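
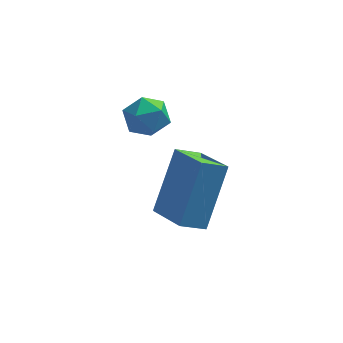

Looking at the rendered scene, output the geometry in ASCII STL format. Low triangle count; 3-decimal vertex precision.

solid 
facet normal -0.300 -0.513 -0.805
outer loop
vertex -1.79 -3.117 -0.305
vertex -2.521 -3.358 0.121
vertex -2.474 -1.929 -0.807
endloop
endfacet
facet normal 0.831 0.274 -0.484
outer loop
vertex -1.839 -0.842 0.899
vertex -1.79 -3.117 -0.305
vertex -2.474 -1.929 -0.807
endloop
endfacet
facet normal -0.300 -0.513 -0.805
outer loop
vertex -2.474 -1.929 -0.807
vertex -2.521 -3.358 0.121
vertex -3.205 -2.17 -0.381
endloop
endfacet
facet normal -0.469 0.814 -0.344
outer loop
vertex -3.205 -2.17 -0.381
vertex -1.839 -0.842 0.899
vertex -2.474 -1.929 -0.807
endloop
endfacet
facet normal 0.469 -0.814 0.344
outer loop
vertex -1.79 -3.117 -0.305
vertex -1.886 -2.271 1.827
vertex -2.521 -3.358 0.121
endloop
endfacet
facet normal 0.831 0.274 -0.484
outer loop
vertex -1.155 -2.03 1.401
vertex -1.79 -3.117 -0.305
vertex -1.839 -0.842 0.899
endloop
endfacet
facet normal 0.469 -0.814 0.344
outer loop
vertex -1.155 -2.03 1.401
vertex -1.886 -2.271 1.827
vertex -1.79 -3.117 -0.305
endloop
endfacet
facet normal -0.831 -0.274 0.484
outer loop
vertex -2.521 -3.358 0.121
vertex -1.886 -2.271 1.827
vertex -3.205 -2.17 -0.381
endloop
endfacet
facet normal -0.469 0.814 -0.344
outer loop
vertex -2.57 -1.083 1.325
vertex -1.839 -0.842 0.899
vertex -3.205 -2.17 -0.381
endloop
endfacet
facet normal -0.831 -0.274 0.484
outer loop
vertex -3.205 -2.17 -0.381
vertex -1.886 -2.271 1.827
vertex -2.57 -1.083 1.325
endloop
endfacet
facet normal 0.300 0.513 0.805
outer loop
vertex -2.57 -1.083 1.325
vertex -1.155 -2.03 1.401
vertex -1.839 -0.842 0.899
endloop
endfacet
facet normal 0.300 0.513 0.805
outer loop
vertex -1.886 -2.271 1.827
vertex -1.155 -2.03 1.401
vertex -2.57 -1.083 1.325
endloop
endfacet
facet normal -0.572 0.622 0.535
outer loop
vertex -3.508 -0.745 3.159
vertex -3.986 -1.268 3.256
vertex -3.452 -1.18 3.724
endloop
endfacet
facet normal 0.118 0.792 0.598
outer loop
vertex -3.508 -0.745 3.159
vertex -3.452 -1.18 3.724
vertex -2.867 -0.991 3.358
endloop
endfacet
facet normal 0.372 0.926 -0.054
outer loop
vertex -3.508 -0.745 3.159
vertex -2.867 -0.991 3.358
vertex -3.04 -0.962 2.665
endloop
endfacet
facet normal -0.160 0.839 -0.520
outer loop
vertex -3.508 -0.745 3.159
vertex -3.04 -0.962 2.665
vertex -3.731 -1.133 2.602
endloop
endfacet
facet normal -0.743 0.651 -0.156
outer loop
vertex -3.508 -0.745 3.159
vertex -3.731 -1.133 2.602
vertex -3.986 -1.268 3.256
endloop
endfacet
facet normal 0.464 0.223 0.857
outer loop
vertex -2.867 -0.991 3.358
vertex -3.452 -1.18 3.724
vertex -2.949 -1.667 3.578
endloop
endfacet
facet normal -0.653 -0.053 0.755
outer loop
vertex -3.452 -1.18 3.724
vertex -3.986 -1.268 3.256
vertex -3.64 -1.838 3.515
endloop
endfacet
facet normal -0.931 -0.006 -0.364
outer loop
vertex -3.986 -1.268 3.256
vertex -3.731 -1.133 2.602
vertex -3.813 -1.809 2.822
endloop
endfacet
facet normal 0.013 0.299 -0.954
outer loop
vertex -3.731 -1.133 2.602
vertex -3.04 -0.962 2.665
vertex -3.228 -1.62 2.456
endloop
endfacet
facet normal 0.875 0.440 -0.200
outer loop
vertex -3.04 -0.962 2.665
vertex -2.867 -0.991 3.358
vertex -2.694 -1.532 2.924
endloop
endfacet
facet normal 0.160 -0.839 0.520
outer loop
vertex -3.172 -2.055 3.021
vertex -2.949 -1.667 3.578
vertex -3.64 -1.838 3.515
endloop
endfacet
facet normal -0.372 -0.926 0.054
outer loop
vertex -3.172 -2.055 3.021
vertex -3.64 -1.838 3.515
vertex -3.813 -1.809 2.822
endloop
endfacet
facet normal -0.118 -0.792 -0.598
outer loop
vertex -3.172 -2.055 3.021
vertex -3.813 -1.809 2.822
vertex -3.228 -1.62 2.456
endloop
endfacet
facet normal 0.572 -0.622 -0.535
outer loop
vertex -3.172 -2.055 3.021
vertex -3.228 -1.62 2.456
vertex -2.694 -1.532 2.924
endloop
endfacet
facet normal 0.743 -0.651 0.156
outer loop
vertex -3.172 -2.055 3.021
vertex -2.694 -1.532 2.924
vertex -2.949 -1.667 3.578
endloop
endfacet
facet normal -0.013 -0.299 0.954
outer loop
vertex -3.64 -1.838 3.515
vertex -2.949 -1.667 3.578
vertex -3.452 -1.18 3.724
endloop
endfacet
facet normal -0.875 -0.440 0.200
outer loop
vertex -3.813 -1.809 2.822
vertex -3.64 -1.838 3.515
vertex -3.986 -1.268 3.256
endloop
endfacet
facet normal -0.464 -0.223 -0.857
outer loop
vertex -3.228 -1.62 2.456
vertex -3.813 -1.809 2.822
vertex -3.731 -1.133 2.602
endloop
endfacet
facet normal 0.653 0.053 -0.755
outer loop
vertex -2.694 -1.532 2.924
vertex -3.228 -1.62 2.456
vertex -3.04 -0.962 2.665
endloop
endfacet
facet normal 0.931 0.006 0.364
outer loop
vertex -2.949 -1.667 3.578
vertex -2.694 -1.532 2.924
vertex -2.867 -0.991 3.358
endloop
endfacet

endsolid


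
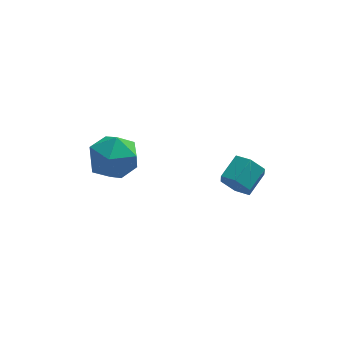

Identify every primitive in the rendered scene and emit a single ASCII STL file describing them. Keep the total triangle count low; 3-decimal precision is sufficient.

solid 
facet normal -0.591 -0.703 -0.396
outer loop
vertex 4.083 -1.2 -3.108
vertex 3.575 -1.027 -2.658
vertex 3.614 -0.709 -3.28
endloop
endfacet
facet normal 0.451 0.120 -0.885
outer loop
vertex 4.083 -1.2 -3.108
vertex 3.614 -0.709 -3.28
vertex 4.732 -0.426 -2.672
endloop
endfacet
facet normal 0.451 0.119 -0.885
outer loop
vertex 4.732 -0.426 -2.672
vertex 3.614 -0.709 -3.28
vertex 4.263 0.065 -2.845
endloop
endfacet
facet normal 0.591 0.703 0.395
outer loop
vertex 4.732 -0.426 -2.672
vertex 4.263 0.065 -2.845
vertex 4.225 -0.253 -2.222
endloop
endfacet
facet normal -0.590 -0.703 -0.396
outer loop
vertex 3.614 -0.709 -3.28
vertex 3.575 -1.027 -2.658
vertex 3.107 -0.537 -2.83
endloop
endfacet
facet normal -0.356 0.666 -0.655
outer loop
vertex 3.614 -0.709 -3.28
vertex 3.107 -0.537 -2.83
vertex 4.263 0.065 -2.845
endloop
endfacet
facet normal -0.356 0.666 -0.655
outer loop
vertex 4.263 0.065 -2.845
vertex 3.107 -0.537 -2.83
vertex 3.756 0.237 -2.395
endloop
endfacet
facet normal 0.590 0.704 0.395
outer loop
vertex 4.263 0.065 -2.845
vertex 3.756 0.237 -2.395
vertex 4.225 -0.253 -2.222
endloop
endfacet
facet normal -0.591 -0.703 -0.395
outer loop
vertex 3.107 -0.537 -2.83
vertex 3.575 -1.027 -2.658
vertex 3.068 -0.854 -2.208
endloop
endfacet
facet normal -0.805 0.547 0.228
outer loop
vertex 3.107 -0.537 -2.83
vertex 3.068 -0.854 -2.208
vertex 3.756 0.237 -2.395
endloop
endfacet
facet normal -0.805 0.547 0.228
outer loop
vertex 3.756 0.237 -2.395
vertex 3.068 -0.854 -2.208
vertex 3.717 -0.08 -1.772
endloop
endfacet
facet normal 0.590 0.704 0.395
outer loop
vertex 3.756 0.237 -2.395
vertex 3.717 -0.08 -1.772
vertex 4.225 -0.253 -2.222
endloop
endfacet
facet normal -0.591 -0.703 -0.395
outer loop
vertex 3.068 -0.854 -2.208
vertex 3.575 -1.027 -2.658
vertex 3.537 -1.345 -2.035
endloop
endfacet
facet normal -0.451 -0.120 0.884
outer loop
vertex 3.068 -0.854 -2.208
vertex 3.537 -1.345 -2.035
vertex 3.717 -0.08 -1.772
endloop
endfacet
facet normal -0.450 -0.120 0.885
outer loop
vertex 3.717 -0.08 -1.772
vertex 3.537 -1.345 -2.035
vertex 4.186 -0.571 -1.6
endloop
endfacet
facet normal 0.591 0.703 0.396
outer loop
vertex 3.717 -0.08 -1.772
vertex 4.186 -0.571 -1.6
vertex 4.225 -0.253 -2.222
endloop
endfacet
facet normal -0.590 -0.704 -0.395
outer loop
vertex 3.537 -1.345 -2.035
vertex 3.575 -1.027 -2.658
vertex 4.044 -1.517 -2.485
endloop
endfacet
facet normal 0.356 -0.666 0.655
outer loop
vertex 3.537 -1.345 -2.035
vertex 4.044 -1.517 -2.485
vertex 4.186 -0.571 -1.6
endloop
endfacet
facet normal 0.356 -0.666 0.655
outer loop
vertex 4.186 -0.571 -1.6
vertex 4.044 -1.517 -2.485
vertex 4.693 -0.743 -2.05
endloop
endfacet
facet normal 0.590 0.703 0.396
outer loop
vertex 4.186 -0.571 -1.6
vertex 4.693 -0.743 -2.05
vertex 4.225 -0.253 -2.222
endloop
endfacet
facet normal -0.590 -0.704 -0.395
outer loop
vertex 4.044 -1.517 -2.485
vertex 3.575 -1.027 -2.658
vertex 4.083 -1.2 -3.108
endloop
endfacet
facet normal 0.805 -0.547 -0.228
outer loop
vertex 4.044 -1.517 -2.485
vertex 4.083 -1.2 -3.108
vertex 4.693 -0.743 -2.05
endloop
endfacet
facet normal 0.806 -0.547 -0.228
outer loop
vertex 4.693 -0.743 -2.05
vertex 4.083 -1.2 -3.108
vertex 4.732 -0.426 -2.672
endloop
endfacet
facet normal 0.591 0.703 0.395
outer loop
vertex 4.693 -0.743 -2.05
vertex 4.732 -0.426 -2.672
vertex 4.225 -0.253 -2.222
endloop
endfacet
facet normal -0.752 0.624 0.209
outer loop
vertex -1.479 2.693 -4.027
vertex -1.524 2.284 -2.969
vertex -0.855 3.17 -3.207
endloop
endfacet
facet normal -0.319 0.904 -0.284
outer loop
vertex -1.479 2.693 -4.027
vertex -0.855 3.17 -3.207
vertex -0.407 3.005 -4.237
endloop
endfacet
facet normal -0.297 0.456 -0.839
outer loop
vertex -1.479 2.693 -4.027
vertex -0.407 3.005 -4.237
vertex -0.799 2.016 -4.636
endloop
endfacet
facet normal -0.717 -0.100 -0.689
outer loop
vertex -1.479 2.693 -4.027
vertex -0.799 2.016 -4.636
vertex -1.49 1.571 -3.852
endloop
endfacet
facet normal -0.999 0.003 -0.041
outer loop
vertex -1.479 2.693 -4.027
vertex -1.49 1.571 -3.852
vertex -1.524 2.284 -2.969
endloop
endfacet
facet normal 0.336 0.942 -0.005
outer loop
vertex -0.407 3.005 -4.237
vertex -0.855 3.17 -3.207
vertex 0.21 2.789 -3.308
endloop
endfacet
facet normal -0.366 0.489 0.792
outer loop
vertex -0.855 3.17 -3.207
vertex -1.524 2.284 -2.969
vertex -0.481 2.344 -2.524
endloop
endfacet
facet normal -0.764 -0.516 0.387
outer loop
vertex -1.524 2.284 -2.969
vertex -1.49 1.571 -3.852
vertex -0.873 1.355 -2.923
endloop
endfacet
facet normal -0.308 -0.685 -0.660
outer loop
vertex -1.49 1.571 -3.852
vertex -0.799 2.016 -4.636
vertex -0.425 1.19 -3.953
endloop
endfacet
facet normal 0.373 0.216 -0.902
outer loop
vertex -0.799 2.016 -4.636
vertex -0.407 3.005 -4.237
vertex 0.244 2.076 -4.191
endloop
endfacet
facet normal 0.717 0.100 0.689
outer loop
vertex 0.199 1.667 -3.133
vertex 0.21 2.789 -3.308
vertex -0.481 2.344 -2.524
endloop
endfacet
facet normal 0.297 -0.456 0.839
outer loop
vertex 0.199 1.667 -3.133
vertex -0.481 2.344 -2.524
vertex -0.873 1.355 -2.923
endloop
endfacet
facet normal 0.319 -0.904 0.284
outer loop
vertex 0.199 1.667 -3.133
vertex -0.873 1.355 -2.923
vertex -0.425 1.19 -3.953
endloop
endfacet
facet normal 0.752 -0.624 -0.209
outer loop
vertex 0.199 1.667 -3.133
vertex -0.425 1.19 -3.953
vertex 0.244 2.076 -4.191
endloop
endfacet
facet normal 0.999 -0.003 0.041
outer loop
vertex 0.199 1.667 -3.133
vertex 0.244 2.076 -4.191
vertex 0.21 2.789 -3.308
endloop
endfacet
facet normal 0.308 0.685 0.660
outer loop
vertex -0.481 2.344 -2.524
vertex 0.21 2.789 -3.308
vertex -0.855 3.17 -3.207
endloop
endfacet
facet normal -0.373 -0.216 0.902
outer loop
vertex -0.873 1.355 -2.923
vertex -0.481 2.344 -2.524
vertex -1.524 2.284 -2.969
endloop
endfacet
facet normal -0.336 -0.942 0.005
outer loop
vertex -0.425 1.19 -3.953
vertex -0.873 1.355 -2.923
vertex -1.49 1.571 -3.852
endloop
endfacet
facet normal 0.366 -0.489 -0.792
outer loop
vertex 0.244 2.076 -4.191
vertex -0.425 1.19 -3.953
vertex -0.799 2.016 -4.636
endloop
endfacet
facet normal 0.764 0.516 -0.387
outer loop
vertex 0.21 2.789 -3.308
vertex 0.244 2.076 -4.191
vertex -0.407 3.005 -4.237
endloop
endfacet

endsolid


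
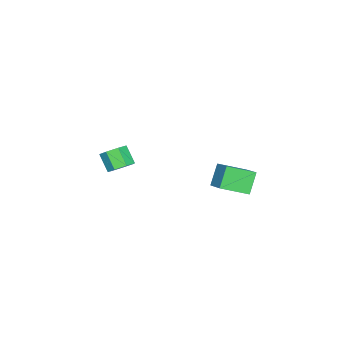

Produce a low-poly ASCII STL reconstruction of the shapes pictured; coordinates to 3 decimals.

solid 
facet normal -0.603 0.000 0.797
outer loop
vertex 0.061 1.973 0.991
vertex 1.042 2.933 1.733
vertex -0.783 3.328 0.352
endloop
endfacet
facet normal -0.629 -0.616 -0.475
outer loop
vertex 0.098 3.327 -0.813
vertex 0.061 1.973 0.991
vertex -0.783 3.328 0.352
endloop
endfacet
facet normal -0.603 0.001 0.798
outer loop
vertex -0.783 3.328 0.352
vertex 1.042 2.933 1.733
vertex 0.198 4.288 1.093
endloop
endfacet
facet normal -0.491 0.788 -0.372
outer loop
vertex 0.198 4.288 1.093
vertex 0.098 3.327 -0.813
vertex -0.783 3.328 0.352
endloop
endfacet
facet normal 0.490 -0.788 0.372
outer loop
vertex 0.061 1.973 0.991
vertex 1.923 2.932 0.568
vertex 1.042 2.933 1.733
endloop
endfacet
facet normal -0.628 -0.616 -0.475
outer loop
vertex 0.942 1.972 -0.173
vertex 0.061 1.973 0.991
vertex 0.098 3.327 -0.813
endloop
endfacet
facet normal 0.490 -0.788 0.372
outer loop
vertex 0.942 1.972 -0.173
vertex 1.923 2.932 0.568
vertex 0.061 1.973 0.991
endloop
endfacet
facet normal 0.629 0.616 0.475
outer loop
vertex 1.042 2.933 1.733
vertex 1.923 2.932 0.568
vertex 0.198 4.288 1.093
endloop
endfacet
facet normal -0.490 0.788 -0.372
outer loop
vertex 1.079 4.287 -0.071
vertex 0.098 3.327 -0.813
vertex 0.198 4.288 1.093
endloop
endfacet
facet normal 0.629 0.616 0.475
outer loop
vertex 0.198 4.288 1.093
vertex 1.923 2.932 0.568
vertex 1.079 4.287 -0.071
endloop
endfacet
facet normal 0.604 -0.001 -0.797
outer loop
vertex 1.079 4.287 -0.071
vertex 0.942 1.972 -0.173
vertex 0.098 3.327 -0.813
endloop
endfacet
facet normal 0.603 -0.001 -0.798
outer loop
vertex 1.923 2.932 0.568
vertex 0.942 1.972 -0.173
vertex 1.079 4.287 -0.071
endloop
endfacet
facet normal 0.354 0.573 -0.739
outer loop
vertex 1.422 -3.914 -0.618
vertex 0.844 -3.366 -0.47
vertex 1.588 -3.415 -0.152
endloop
endfacet
facet normal 0.905 -0.409 0.116
outer loop
vertex 1.422 -3.914 -0.618
vertex 1.588 -3.415 -0.152
vertex 0.973 -4.642 0.322
endloop
endfacet
facet normal 0.905 -0.409 0.116
outer loop
vertex 0.973 -4.642 0.322
vertex 1.588 -3.415 -0.152
vertex 1.139 -4.142 0.787
endloop
endfacet
facet normal -0.353 -0.572 0.741
outer loop
vertex 0.973 -4.642 0.322
vertex 1.139 -4.142 0.787
vertex 0.396 -4.094 0.47
endloop
endfacet
facet normal 0.354 0.573 -0.739
outer loop
vertex 1.588 -3.415 -0.152
vertex 0.844 -3.366 -0.47
vertex 1.194 -2.879 0.075
endloop
endfacet
facet normal 0.749 0.300 0.591
outer loop
vertex 1.588 -3.415 -0.152
vertex 1.194 -2.879 0.075
vertex 1.139 -4.142 0.787
endloop
endfacet
facet normal 0.749 0.300 0.591
outer loop
vertex 1.139 -4.142 0.787
vertex 1.194 -2.879 0.075
vertex 0.745 -3.606 1.014
endloop
endfacet
facet normal -0.353 -0.573 0.740
outer loop
vertex 1.139 -4.142 0.787
vertex 0.745 -3.606 1.014
vertex 0.396 -4.094 0.47
endloop
endfacet
facet normal 0.354 0.573 -0.739
outer loop
vertex 1.194 -2.879 0.075
vertex 0.844 -3.366 -0.47
vertex 0.537 -2.71 -0.109
endloop
endfacet
facet normal 0.028 0.784 0.620
outer loop
vertex 1.194 -2.879 0.075
vertex 0.537 -2.71 -0.109
vertex 0.745 -3.606 1.014
endloop
endfacet
facet normal 0.029 0.784 0.620
outer loop
vertex 0.745 -3.606 1.014
vertex 0.537 -2.71 -0.109
vertex 0.088 -3.437 0.831
endloop
endfacet
facet normal -0.353 -0.572 0.740
outer loop
vertex 0.745 -3.606 1.014
vertex 0.088 -3.437 0.831
vertex 0.396 -4.094 0.47
endloop
endfacet
facet normal 0.353 0.573 -0.740
outer loop
vertex 0.537 -2.71 -0.109
vertex 0.844 -3.366 -0.47
vertex 0.111 -3.035 -0.564
endloop
endfacet
facet normal -0.713 0.677 0.183
outer loop
vertex 0.537 -2.71 -0.109
vertex 0.111 -3.035 -0.564
vertex 0.088 -3.437 0.831
endloop
endfacet
facet normal -0.713 0.676 0.183
outer loop
vertex 0.088 -3.437 0.831
vertex 0.111 -3.035 -0.564
vertex -0.338 -3.763 0.376
endloop
endfacet
facet normal -0.353 -0.572 0.740
outer loop
vertex 0.088 -3.437 0.831
vertex -0.338 -3.763 0.376
vertex 0.396 -4.094 0.47
endloop
endfacet
facet normal 0.353 0.572 -0.740
outer loop
vertex 0.111 -3.035 -0.564
vertex 0.844 -3.366 -0.47
vertex 0.238 -3.61 -0.948
endloop
endfacet
facet normal -0.918 0.059 -0.392
outer loop
vertex 0.111 -3.035 -0.564
vertex 0.238 -3.61 -0.948
vertex -0.338 -3.763 0.376
endloop
endfacet
facet normal -0.918 0.060 -0.392
outer loop
vertex -0.338 -3.763 0.376
vertex 0.238 -3.61 -0.948
vertex -0.211 -4.337 -0.009
endloop
endfacet
facet normal -0.353 -0.574 0.739
outer loop
vertex -0.338 -3.763 0.376
vertex -0.211 -4.337 -0.009
vertex 0.396 -4.094 0.47
endloop
endfacet
facet normal 0.353 0.572 -0.740
outer loop
vertex 0.238 -3.61 -0.948
vertex 0.844 -3.366 -0.47
vertex 0.821 -4.001 -0.972
endloop
endfacet
facet normal -0.431 -0.602 -0.672
outer loop
vertex 0.238 -3.61 -0.948
vertex 0.821 -4.001 -0.972
vertex -0.211 -4.337 -0.009
endloop
endfacet
facet normal -0.431 -0.602 -0.672
outer loop
vertex -0.211 -4.337 -0.009
vertex 0.821 -4.001 -0.972
vertex 0.373 -4.729 -0.033
endloop
endfacet
facet normal -0.354 -0.573 0.739
outer loop
vertex -0.211 -4.337 -0.009
vertex 0.373 -4.729 -0.033
vertex 0.396 -4.094 0.47
endloop
endfacet
facet normal 0.353 0.572 -0.740
outer loop
vertex 0.821 -4.001 -0.972
vertex 0.844 -3.366 -0.47
vertex 1.422 -3.914 -0.618
endloop
endfacet
facet normal 0.380 -0.810 -0.447
outer loop
vertex 0.821 -4.001 -0.972
vertex 1.422 -3.914 -0.618
vertex 0.373 -4.729 -0.033
endloop
endfacet
facet normal 0.381 -0.810 -0.445
outer loop
vertex 0.373 -4.729 -0.033
vertex 1.422 -3.914 -0.618
vertex 0.973 -4.642 0.322
endloop
endfacet
facet normal -0.354 -0.573 0.739
outer loop
vertex 0.373 -4.729 -0.033
vertex 0.973 -4.642 0.322
vertex 0.396 -4.094 0.47
endloop
endfacet

endsolid


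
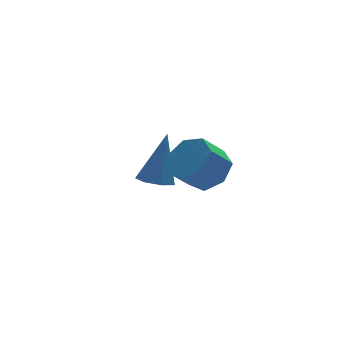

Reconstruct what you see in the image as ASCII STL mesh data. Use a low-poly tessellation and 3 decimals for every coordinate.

solid 
facet normal 0.686 0.105 -0.720
outer loop
vertex 4.174 -0.849 1.613
vertex 3.644 -0.363 1.178
vertex 4.212 -0.135 1.753
endloop
endfacet
facet normal 0.725 -0.170 0.668
outer loop
vertex 4.174 -0.849 1.613
vertex 4.212 -0.135 1.753
vertex 3.425 -0.963 2.397
endloop
endfacet
facet normal 0.725 -0.170 0.667
outer loop
vertex 3.425 -0.963 2.397
vertex 4.212 -0.135 1.753
vertex 3.464 -0.249 2.537
endloop
endfacet
facet normal -0.687 -0.104 0.719
outer loop
vertex 3.425 -0.963 2.397
vertex 3.464 -0.249 2.537
vertex 2.896 -0.477 1.962
endloop
endfacet
facet normal 0.687 0.104 -0.720
outer loop
vertex 4.212 -0.135 1.753
vertex 3.644 -0.363 1.178
vertex 3.823 0.407 1.46
endloop
endfacet
facet normal 0.493 0.660 0.567
outer loop
vertex 4.212 -0.135 1.753
vertex 3.823 0.407 1.46
vertex 3.464 -0.249 2.537
endloop
endfacet
facet normal 0.495 0.659 0.566
outer loop
vertex 3.464 -0.249 2.537
vertex 3.823 0.407 1.46
vertex 3.075 0.294 2.245
endloop
endfacet
facet normal -0.686 -0.105 0.720
outer loop
vertex 3.464 -0.249 2.537
vertex 3.075 0.294 2.245
vertex 2.896 -0.477 1.962
endloop
endfacet
facet normal 0.686 0.104 -0.720
outer loop
vertex 3.823 0.407 1.46
vertex 3.644 -0.363 1.178
vertex 3.299 0.37 0.955
endloop
endfacet
facet normal -0.108 0.993 0.040
outer loop
vertex 3.823 0.407 1.46
vertex 3.299 0.37 0.955
vertex 3.075 0.294 2.245
endloop
endfacet
facet normal -0.110 0.993 0.039
outer loop
vertex 3.075 0.294 2.245
vertex 3.299 0.37 0.955
vertex 2.551 0.256 1.739
endloop
endfacet
facet normal -0.687 -0.105 0.719
outer loop
vertex 3.075 0.294 2.245
vertex 2.551 0.256 1.739
vertex 2.896 -0.477 1.962
endloop
endfacet
facet normal 0.687 0.105 -0.719
outer loop
vertex 3.299 0.37 0.955
vertex 3.644 -0.363 1.178
vertex 3.035 -0.22 0.617
endloop
endfacet
facet normal -0.631 0.579 -0.517
outer loop
vertex 3.299 0.37 0.955
vertex 3.035 -0.22 0.617
vertex 2.551 0.256 1.739
endloop
endfacet
facet normal -0.630 0.579 -0.517
outer loop
vertex 2.551 0.256 1.739
vertex 3.035 -0.22 0.617
vertex 2.287 -0.333 1.402
endloop
endfacet
facet normal -0.686 -0.104 0.720
outer loop
vertex 2.551 0.256 1.739
vertex 2.287 -0.333 1.402
vertex 2.896 -0.477 1.962
endloop
endfacet
facet normal 0.687 0.104 -0.719
outer loop
vertex 3.035 -0.22 0.617
vertex 3.644 -0.363 1.178
vertex 3.23 -0.917 0.702
endloop
endfacet
facet normal -0.677 -0.273 -0.684
outer loop
vertex 3.035 -0.22 0.617
vertex 3.23 -0.917 0.702
vertex 2.287 -0.333 1.402
endloop
endfacet
facet normal -0.676 -0.270 -0.685
outer loop
vertex 2.287 -0.333 1.402
vertex 3.23 -0.917 0.702
vertex 2.481 -1.031 1.486
endloop
endfacet
facet normal -0.686 -0.104 0.720
outer loop
vertex 2.287 -0.333 1.402
vertex 2.481 -1.031 1.486
vertex 2.896 -0.477 1.962
endloop
endfacet
facet normal 0.687 0.104 -0.719
outer loop
vertex 3.23 -0.917 0.702
vertex 3.644 -0.363 1.178
vertex 3.736 -1.197 1.145
endloop
endfacet
facet normal -0.213 -0.917 -0.337
outer loop
vertex 3.23 -0.917 0.702
vertex 3.736 -1.197 1.145
vertex 2.481 -1.031 1.486
endloop
endfacet
facet normal -0.213 -0.917 -0.336
outer loop
vertex 2.481 -1.031 1.486
vertex 3.736 -1.197 1.145
vertex 2.988 -1.311 1.929
endloop
endfacet
facet normal -0.686 -0.104 0.720
outer loop
vertex 2.481 -1.031 1.486
vertex 2.988 -1.311 1.929
vertex 2.896 -0.477 1.962
endloop
endfacet
facet normal 0.686 0.104 -0.720
outer loop
vertex 3.736 -1.197 1.145
vertex 3.644 -0.363 1.178
vertex 4.174 -0.849 1.613
endloop
endfacet
facet normal 0.410 -0.873 0.265
outer loop
vertex 3.736 -1.197 1.145
vertex 4.174 -0.849 1.613
vertex 2.988 -1.311 1.929
endloop
endfacet
facet normal 0.411 -0.872 0.265
outer loop
vertex 2.988 -1.311 1.929
vertex 4.174 -0.849 1.613
vertex 3.425 -0.963 2.397
endloop
endfacet
facet normal -0.687 -0.104 0.719
outer loop
vertex 2.988 -1.311 1.929
vertex 3.425 -0.963 2.397
vertex 2.896 -0.477 1.962
endloop
endfacet
facet normal -0.309 -0.242 -0.920
outer loop
vertex 3.821 2.714 -1.327
vertex 3.37 3.195 -1.302
vertex 3.992 3.225 -1.519
endloop
endfacet
facet normal 0.954 -0.291 0.075
outer loop
vertex 3.821 2.714 -1.327
vertex 3.992 3.225 -1.519
vertex 3.97 3.665 0.482
endloop
endfacet
facet normal -0.309 -0.242 -0.920
outer loop
vertex 3.992 3.225 -1.519
vertex 3.37 3.195 -1.302
vertex 3.695 3.714 -1.548
endloop
endfacet
facet normal 0.853 0.512 -0.103
outer loop
vertex 3.992 3.225 -1.519
vertex 3.695 3.714 -1.548
vertex 3.97 3.665 0.482
endloop
endfacet
facet normal -0.310 -0.242 -0.919
outer loop
vertex 3.695 3.714 -1.548
vertex 3.37 3.195 -1.302
vertex 3.153 3.812 -1.391
endloop
endfacet
facet normal 0.178 0.984 -0.000
outer loop
vertex 3.695 3.714 -1.548
vertex 3.153 3.812 -1.391
vertex 3.97 3.665 0.482
endloop
endfacet
facet normal -0.310 -0.242 -0.919
outer loop
vertex 3.153 3.812 -1.391
vertex 3.37 3.195 -1.302
vertex 2.774 3.446 -1.167
endloop
endfacet
facet normal -0.562 0.769 0.305
outer loop
vertex 3.153 3.812 -1.391
vertex 2.774 3.446 -1.167
vertex 3.97 3.665 0.482
endloop
endfacet
facet normal -0.310 -0.241 -0.920
outer loop
vertex 2.774 3.446 -1.167
vertex 3.37 3.195 -1.302
vertex 2.844 2.891 -1.045
endloop
endfacet
facet normal -0.811 0.026 0.585
outer loop
vertex 2.774 3.446 -1.167
vertex 2.844 2.891 -1.045
vertex 3.97 3.665 0.482
endloop
endfacet
facet normal -0.309 -0.242 -0.920
outer loop
vertex 2.844 2.891 -1.045
vertex 3.37 3.195 -1.302
vertex 3.31 2.565 -1.116
endloop
endfacet
facet normal -0.381 -0.681 0.626
outer loop
vertex 2.844 2.891 -1.045
vertex 3.31 2.565 -1.116
vertex 3.97 3.665 0.482
endloop
endfacet
facet normal -0.309 -0.242 -0.920
outer loop
vertex 3.31 2.565 -1.116
vertex 3.37 3.195 -1.302
vertex 3.821 2.714 -1.327
endloop
endfacet
facet normal 0.405 -0.823 0.399
outer loop
vertex 3.31 2.565 -1.116
vertex 3.821 2.714 -1.327
vertex 3.97 3.665 0.482
endloop
endfacet

endsolid


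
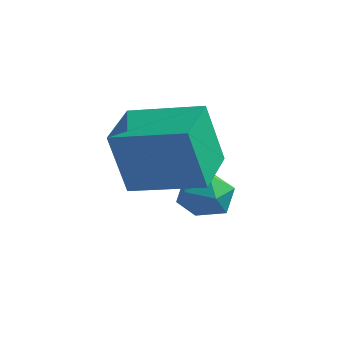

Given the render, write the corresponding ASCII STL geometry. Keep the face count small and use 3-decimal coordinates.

solid 
facet normal -1.000 -0.014 0.008
outer loop
vertex -0.713 0.841 1.578
vertex -0.704 0.16 1.518
vertex -0.703 0.448 2.138
endloop
endfacet
facet normal -0.749 0.536 0.389
outer loop
vertex -0.713 0.841 1.578
vertex -0.703 0.448 2.138
vertex -0.316 1.011 2.108
endloop
endfacet
facet normal -0.346 0.937 -0.041
outer loop
vertex -0.713 0.841 1.578
vertex -0.316 1.011 2.108
vertex -0.078 1.071 1.47
endloop
endfacet
facet normal -0.348 0.636 -0.689
outer loop
vertex -0.713 0.841 1.578
vertex -0.078 1.071 1.47
vertex -0.318 0.545 1.105
endloop
endfacet
facet normal -0.752 0.048 -0.658
outer loop
vertex -0.713 0.841 1.578
vertex -0.318 0.545 1.105
vertex -0.704 0.16 1.518
endloop
endfacet
facet normal -0.329 0.274 0.904
outer loop
vertex -0.316 1.011 2.108
vertex -0.703 0.448 2.138
vertex -0.062 0.435 2.375
endloop
endfacet
facet normal -0.735 -0.615 0.287
outer loop
vertex -0.703 0.448 2.138
vertex -0.704 0.16 1.518
vertex -0.302 -0.091 2.01
endloop
endfacet
facet normal -0.334 -0.514 -0.791
outer loop
vertex -0.704 0.16 1.518
vertex -0.318 0.545 1.105
vertex -0.064 -0.031 1.372
endloop
endfacet
facet normal 0.320 0.437 -0.841
outer loop
vertex -0.318 0.545 1.105
vertex -0.078 1.071 1.47
vertex 0.323 0.532 1.342
endloop
endfacet
facet normal 0.323 0.923 0.207
outer loop
vertex -0.078 1.071 1.47
vertex -0.316 1.011 2.108
vertex 0.324 0.82 1.962
endloop
endfacet
facet normal 0.348 -0.636 0.689
outer loop
vertex 0.333 0.139 1.902
vertex -0.062 0.435 2.375
vertex -0.302 -0.091 2.01
endloop
endfacet
facet normal 0.346 -0.937 0.041
outer loop
vertex 0.333 0.139 1.902
vertex -0.302 -0.091 2.01
vertex -0.064 -0.031 1.372
endloop
endfacet
facet normal 0.749 -0.536 -0.389
outer loop
vertex 0.333 0.139 1.902
vertex -0.064 -0.031 1.372
vertex 0.323 0.532 1.342
endloop
endfacet
facet normal 1.000 0.014 -0.008
outer loop
vertex 0.333 0.139 1.902
vertex 0.323 0.532 1.342
vertex 0.324 0.82 1.962
endloop
endfacet
facet normal 0.752 -0.048 0.658
outer loop
vertex 0.333 0.139 1.902
vertex 0.324 0.82 1.962
vertex -0.062 0.435 2.375
endloop
endfacet
facet normal -0.320 -0.437 0.841
outer loop
vertex -0.302 -0.091 2.01
vertex -0.062 0.435 2.375
vertex -0.703 0.448 2.138
endloop
endfacet
facet normal -0.323 -0.923 -0.207
outer loop
vertex -0.064 -0.031 1.372
vertex -0.302 -0.091 2.01
vertex -0.704 0.16 1.518
endloop
endfacet
facet normal 0.329 -0.274 -0.904
outer loop
vertex 0.323 0.532 1.342
vertex -0.064 -0.031 1.372
vertex -0.318 0.545 1.105
endloop
endfacet
facet normal 0.735 0.615 -0.287
outer loop
vertex 0.324 0.82 1.962
vertex 0.323 0.532 1.342
vertex -0.078 1.071 1.47
endloop
endfacet
facet normal 0.334 0.514 0.791
outer loop
vertex -0.062 0.435 2.375
vertex 0.324 0.82 1.962
vertex -0.316 1.011 2.108
endloop
endfacet
facet normal -0.927 -0.318 -0.197
outer loop
vertex -0.986 -1.756 3.942
vertex -1.47 -0.498 4.19
vertex -0.786 -1.368 2.371
endloop
endfacet
facet normal 0.353 -0.918 -0.182
outer loop
vertex 0.81 -0.822 2.71
vertex -0.986 -1.756 3.942
vertex -0.786 -1.368 2.371
endloop
endfacet
facet normal -0.928 -0.317 -0.197
outer loop
vertex -0.786 -1.368 2.371
vertex -1.47 -0.498 4.19
vertex -1.269 -0.111 2.62
endloop
endfacet
facet normal 0.123 0.238 -0.963
outer loop
vertex -1.269 -0.111 2.62
vertex 0.81 -0.822 2.71
vertex -0.786 -1.368 2.371
endloop
endfacet
facet normal -0.123 -0.237 0.964
outer loop
vertex -0.986 -1.756 3.942
vertex 0.126 0.048 4.529
vertex -1.47 -0.498 4.19
endloop
endfacet
facet normal 0.353 -0.918 -0.181
outer loop
vertex 0.609 -1.209 4.28
vertex -0.986 -1.756 3.942
vertex 0.81 -0.822 2.71
endloop
endfacet
facet normal -0.123 -0.238 0.964
outer loop
vertex 0.609 -1.209 4.28
vertex 0.126 0.048 4.529
vertex -0.986 -1.756 3.942
endloop
endfacet
facet normal -0.353 0.918 0.181
outer loop
vertex -1.47 -0.498 4.19
vertex 0.126 0.048 4.529
vertex -1.269 -0.111 2.62
endloop
endfacet
facet normal 0.123 0.237 -0.964
outer loop
vertex 0.326 0.436 2.958
vertex 0.81 -0.822 2.71
vertex -1.269 -0.111 2.62
endloop
endfacet
facet normal -0.353 0.918 0.182
outer loop
vertex -1.269 -0.111 2.62
vertex 0.126 0.048 4.529
vertex 0.326 0.436 2.958
endloop
endfacet
facet normal 0.927 0.318 0.197
outer loop
vertex 0.326 0.436 2.958
vertex 0.609 -1.209 4.28
vertex 0.81 -0.822 2.71
endloop
endfacet
facet normal 0.928 0.318 0.197
outer loop
vertex 0.126 0.048 4.529
vertex 0.609 -1.209 4.28
vertex 0.326 0.436 2.958
endloop
endfacet

endsolid


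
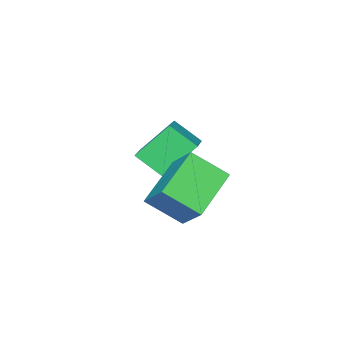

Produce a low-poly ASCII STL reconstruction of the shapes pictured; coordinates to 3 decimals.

solid 
facet normal -0.891 -0.149 0.428
outer loop
vertex 1.432 1.294 3.104
vertex 0.778 2.454 2.148
vertex 1.093 0.209 2.021
endloop
endfacet
facet normal 0.399 -0.707 0.583
outer loop
vertex 2.982 0.526 1.112
vertex 1.432 1.294 3.104
vertex 1.093 0.209 2.021
endloop
endfacet
facet normal -0.891 -0.149 0.428
outer loop
vertex 1.093 0.209 2.021
vertex 0.778 2.454 2.148
vertex 0.439 1.369 1.064
endloop
endfacet
facet normal -0.216 -0.691 -0.690
outer loop
vertex 0.439 1.369 1.064
vertex 2.982 0.526 1.112
vertex 1.093 0.209 2.021
endloop
endfacet
facet normal 0.216 0.691 0.690
outer loop
vertex 1.432 1.294 3.104
vertex 2.667 2.771 1.239
vertex 0.778 2.454 2.148
endloop
endfacet
facet normal 0.399 -0.707 0.583
outer loop
vertex 3.321 1.611 2.196
vertex 1.432 1.294 3.104
vertex 2.982 0.526 1.112
endloop
endfacet
facet normal 0.216 0.691 0.690
outer loop
vertex 3.321 1.611 2.196
vertex 2.667 2.771 1.239
vertex 1.432 1.294 3.104
endloop
endfacet
facet normal -0.399 0.707 -0.583
outer loop
vertex 0.778 2.454 2.148
vertex 2.667 2.771 1.239
vertex 0.439 1.369 1.064
endloop
endfacet
facet normal -0.216 -0.691 -0.690
outer loop
vertex 2.328 1.686 0.156
vertex 2.982 0.526 1.112
vertex 0.439 1.369 1.064
endloop
endfacet
facet normal -0.399 0.707 -0.584
outer loop
vertex 0.439 1.369 1.064
vertex 2.667 2.771 1.239
vertex 2.328 1.686 0.156
endloop
endfacet
facet normal 0.891 0.149 -0.428
outer loop
vertex 2.328 1.686 0.156
vertex 3.321 1.611 2.196
vertex 2.982 0.526 1.112
endloop
endfacet
facet normal 0.891 0.149 -0.428
outer loop
vertex 2.667 2.771 1.239
vertex 3.321 1.611 2.196
vertex 2.328 1.686 0.156
endloop
endfacet
facet normal -0.589 0.382 0.712
outer loop
vertex -0.841 -1.568 2.311
vertex -1.144 -0.52 1.498
vertex -2.031 -2.349 1.747
endloop
endfacet
facet normal 0.223 -0.770 0.597
outer loop
vertex -0.936 -3.06 0.422
vertex -0.841 -1.568 2.311
vertex -2.031 -2.349 1.747
endloop
endfacet
facet normal -0.588 0.382 0.712
outer loop
vertex -2.031 -2.349 1.747
vertex -1.144 -0.52 1.498
vertex -2.333 -1.301 0.935
endloop
endfacet
facet normal -0.777 -0.510 -0.369
outer loop
vertex -2.333 -1.301 0.935
vertex -0.936 -3.06 0.422
vertex -2.031 -2.349 1.747
endloop
endfacet
facet normal 0.777 0.510 0.368
outer loop
vertex -0.841 -1.568 2.311
vertex -0.049 -1.231 0.173
vertex -1.144 -0.52 1.498
endloop
endfacet
facet normal 0.223 -0.770 0.597
outer loop
vertex 0.253 -2.279 0.985
vertex -0.841 -1.568 2.311
vertex -0.936 -3.06 0.422
endloop
endfacet
facet normal 0.778 0.510 0.368
outer loop
vertex 0.253 -2.279 0.985
vertex -0.049 -1.231 0.173
vertex -0.841 -1.568 2.311
endloop
endfacet
facet normal -0.223 0.770 -0.598
outer loop
vertex -1.144 -0.52 1.498
vertex -0.049 -1.231 0.173
vertex -2.333 -1.301 0.935
endloop
endfacet
facet normal -0.777 -0.510 -0.368
outer loop
vertex -1.239 -2.012 -0.391
vertex -0.936 -3.06 0.422
vertex -2.333 -1.301 0.935
endloop
endfacet
facet normal -0.223 0.771 -0.597
outer loop
vertex -2.333 -1.301 0.935
vertex -0.049 -1.231 0.173
vertex -1.239 -2.012 -0.391
endloop
endfacet
facet normal 0.589 -0.382 -0.712
outer loop
vertex -1.239 -2.012 -0.391
vertex 0.253 -2.279 0.985
vertex -0.936 -3.06 0.422
endloop
endfacet
facet normal 0.589 -0.382 -0.712
outer loop
vertex -0.049 -1.231 0.173
vertex 0.253 -2.279 0.985
vertex -1.239 -2.012 -0.391
endloop
endfacet

endsolid


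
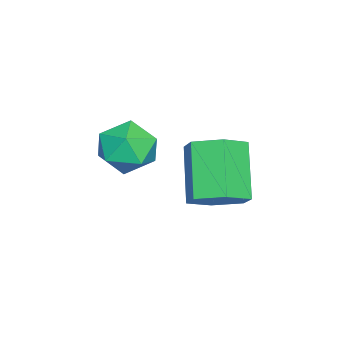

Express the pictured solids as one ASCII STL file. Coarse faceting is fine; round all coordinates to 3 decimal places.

solid 
facet normal 0.651 0.234 -0.722
outer loop
vertex -2.157 1.638 -1.252
vertex -2.699 2.08 -1.598
vertex -2.222 2.393 -1.066
endloop
endfacet
facet normal 0.754 -0.095 0.650
outer loop
vertex -2.157 1.638 -1.252
vertex -2.222 2.393 -1.066
vertex -3.22 1.258 -0.076
endloop
endfacet
facet normal 0.754 -0.095 0.650
outer loop
vertex -3.22 1.258 -0.076
vertex -2.222 2.393 -1.066
vertex -3.285 2.013 0.11
endloop
endfacet
facet normal -0.652 -0.234 0.721
outer loop
vertex -3.22 1.258 -0.076
vertex -3.285 2.013 0.11
vertex -3.761 1.7 -0.422
endloop
endfacet
facet normal 0.652 0.233 -0.722
outer loop
vertex -2.222 2.393 -1.066
vertex -2.699 2.08 -1.598
vertex -2.763 2.835 -1.412
endloop
endfacet
facet normal 0.306 0.790 0.531
outer loop
vertex -2.222 2.393 -1.066
vertex -2.763 2.835 -1.412
vertex -3.285 2.013 0.11
endloop
endfacet
facet normal 0.306 0.790 0.531
outer loop
vertex -3.285 2.013 0.11
vertex -2.763 2.835 -1.412
vertex -3.826 2.455 -0.236
endloop
endfacet
facet normal -0.652 -0.234 0.721
outer loop
vertex -3.285 2.013 0.11
vertex -3.826 2.455 -0.236
vertex -3.761 1.7 -0.422
endloop
endfacet
facet normal 0.652 0.233 -0.722
outer loop
vertex -2.763 2.835 -1.412
vertex -2.699 2.08 -1.598
vertex -3.24 2.522 -1.944
endloop
endfacet
facet normal -0.448 0.886 -0.119
outer loop
vertex -2.763 2.835 -1.412
vertex -3.24 2.522 -1.944
vertex -3.826 2.455 -0.236
endloop
endfacet
facet normal -0.448 0.886 -0.119
outer loop
vertex -3.826 2.455 -0.236
vertex -3.24 2.522 -1.944
vertex -4.303 2.142 -0.768
endloop
endfacet
facet normal -0.651 -0.234 0.722
outer loop
vertex -3.826 2.455 -0.236
vertex -4.303 2.142 -0.768
vertex -3.761 1.7 -0.422
endloop
endfacet
facet normal 0.652 0.234 -0.721
outer loop
vertex -3.24 2.522 -1.944
vertex -2.699 2.08 -1.598
vertex -3.175 1.767 -2.13
endloop
endfacet
facet normal -0.754 0.095 -0.650
outer loop
vertex -3.24 2.522 -1.944
vertex -3.175 1.767 -2.13
vertex -4.303 2.142 -0.768
endloop
endfacet
facet normal -0.754 0.095 -0.650
outer loop
vertex -4.303 2.142 -0.768
vertex -3.175 1.767 -2.13
vertex -4.238 1.387 -0.954
endloop
endfacet
facet normal -0.651 -0.234 0.722
outer loop
vertex -4.303 2.142 -0.768
vertex -4.238 1.387 -0.954
vertex -3.761 1.7 -0.422
endloop
endfacet
facet normal 0.652 0.234 -0.721
outer loop
vertex -3.175 1.767 -2.13
vertex -2.699 2.08 -1.598
vertex -2.634 1.325 -1.784
endloop
endfacet
facet normal -0.306 -0.790 -0.531
outer loop
vertex -3.175 1.767 -2.13
vertex -2.634 1.325 -1.784
vertex -4.238 1.387 -0.954
endloop
endfacet
facet normal -0.306 -0.790 -0.531
outer loop
vertex -4.238 1.387 -0.954
vertex -2.634 1.325 -1.784
vertex -3.697 0.945 -0.608
endloop
endfacet
facet normal -0.652 -0.233 0.722
outer loop
vertex -4.238 1.387 -0.954
vertex -3.697 0.945 -0.608
vertex -3.761 1.7 -0.422
endloop
endfacet
facet normal 0.651 0.234 -0.722
outer loop
vertex -2.634 1.325 -1.784
vertex -2.699 2.08 -1.598
vertex -2.157 1.638 -1.252
endloop
endfacet
facet normal 0.448 -0.886 0.119
outer loop
vertex -2.634 1.325 -1.784
vertex -2.157 1.638 -1.252
vertex -3.697 0.945 -0.608
endloop
endfacet
facet normal 0.448 -0.886 0.119
outer loop
vertex -3.697 0.945 -0.608
vertex -2.157 1.638 -1.252
vertex -3.22 1.258 -0.076
endloop
endfacet
facet normal -0.652 -0.233 0.722
outer loop
vertex -3.697 0.945 -0.608
vertex -3.22 1.258 -0.076
vertex -3.761 1.7 -0.422
endloop
endfacet
facet normal -0.613 0.510 0.603
outer loop
vertex -4.145 -0.054 -0.638
vertex -3.746 -0.358 0.025
vertex -3.494 0.354 -0.321
endloop
endfacet
facet normal -0.525 0.851 -0.018
outer loop
vertex -4.145 -0.054 -0.638
vertex -3.494 0.354 -0.321
vertex -3.58 0.284 -1.144
endloop
endfacet
facet normal -0.732 0.413 -0.542
outer loop
vertex -4.145 -0.054 -0.638
vertex -3.58 0.284 -1.144
vertex -3.885 -0.471 -1.307
endloop
endfacet
facet normal -0.949 -0.199 -0.245
outer loop
vertex -4.145 -0.054 -0.638
vertex -3.885 -0.471 -1.307
vertex -3.988 -0.868 -0.585
endloop
endfacet
facet normal -0.875 -0.139 0.463
outer loop
vertex -4.145 -0.054 -0.638
vertex -3.988 -0.868 -0.585
vertex -3.746 -0.358 0.025
endloop
endfacet
facet normal 0.173 0.980 -0.101
outer loop
vertex -3.58 0.284 -1.144
vertex -3.494 0.354 -0.321
vertex -2.832 0.188 -0.795
endloop
endfacet
facet normal 0.030 0.428 0.903
outer loop
vertex -3.494 0.354 -0.321
vertex -3.746 -0.358 0.025
vertex -2.935 -0.209 -0.073
endloop
endfacet
facet normal -0.395 -0.621 0.676
outer loop
vertex -3.746 -0.358 0.025
vertex -3.988 -0.868 -0.585
vertex -3.24 -0.964 -0.236
endloop
endfacet
facet normal -0.515 -0.718 -0.468
outer loop
vertex -3.988 -0.868 -0.585
vertex -3.885 -0.471 -1.307
vertex -3.326 -1.034 -1.059
endloop
endfacet
facet normal -0.164 0.271 -0.948
outer loop
vertex -3.885 -0.471 -1.307
vertex -3.58 0.284 -1.144
vertex -3.074 -0.322 -1.405
endloop
endfacet
facet normal 0.949 0.199 0.245
outer loop
vertex -2.675 -0.626 -0.742
vertex -2.832 0.188 -0.795
vertex -2.935 -0.209 -0.073
endloop
endfacet
facet normal 0.732 -0.413 0.542
outer loop
vertex -2.675 -0.626 -0.742
vertex -2.935 -0.209 -0.073
vertex -3.24 -0.964 -0.236
endloop
endfacet
facet normal 0.525 -0.851 0.018
outer loop
vertex -2.675 -0.626 -0.742
vertex -3.24 -0.964 -0.236
vertex -3.326 -1.034 -1.059
endloop
endfacet
facet normal 0.613 -0.510 -0.603
outer loop
vertex -2.675 -0.626 -0.742
vertex -3.326 -1.034 -1.059
vertex -3.074 -0.322 -1.405
endloop
endfacet
facet normal 0.875 0.139 -0.463
outer loop
vertex -2.675 -0.626 -0.742
vertex -3.074 -0.322 -1.405
vertex -2.832 0.188 -0.795
endloop
endfacet
facet normal 0.515 0.718 0.468
outer loop
vertex -2.935 -0.209 -0.073
vertex -2.832 0.188 -0.795
vertex -3.494 0.354 -0.321
endloop
endfacet
facet normal 0.164 -0.271 0.948
outer loop
vertex -3.24 -0.964 -0.236
vertex -2.935 -0.209 -0.073
vertex -3.746 -0.358 0.025
endloop
endfacet
facet normal -0.173 -0.980 0.101
outer loop
vertex -3.326 -1.034 -1.059
vertex -3.24 -0.964 -0.236
vertex -3.988 -0.868 -0.585
endloop
endfacet
facet normal -0.030 -0.428 -0.903
outer loop
vertex -3.074 -0.322 -1.405
vertex -3.326 -1.034 -1.059
vertex -3.885 -0.471 -1.307
endloop
endfacet
facet normal 0.395 0.621 -0.676
outer loop
vertex -2.832 0.188 -0.795
vertex -3.074 -0.322 -1.405
vertex -3.58 0.284 -1.144
endloop
endfacet

endsolid


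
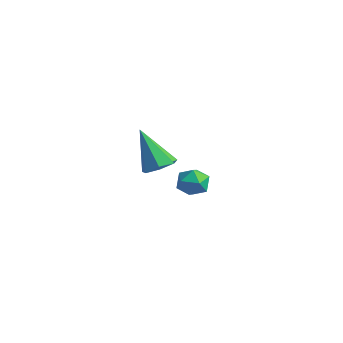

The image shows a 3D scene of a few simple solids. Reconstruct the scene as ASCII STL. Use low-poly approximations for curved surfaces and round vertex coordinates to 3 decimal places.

solid 
facet normal -0.936 0.284 0.207
outer loop
vertex -3.182 2.967 -2.303
vertex -3.159 2.565 -1.649
vertex -2.938 3.3 -1.656
endloop
endfacet
facet normal -0.600 0.781 -0.176
outer loop
vertex -3.182 2.967 -2.303
vertex -2.938 3.3 -1.656
vertex -2.572 3.432 -2.318
endloop
endfacet
facet normal -0.386 0.481 -0.788
outer loop
vertex -3.182 2.967 -2.303
vertex -2.572 3.432 -2.318
vertex -2.566 2.778 -2.72
endloop
endfacet
facet normal -0.591 -0.202 -0.781
outer loop
vertex -3.182 2.967 -2.303
vertex -2.566 2.778 -2.72
vertex -2.929 2.242 -2.307
endloop
endfacet
facet normal -0.931 -0.324 -0.166
outer loop
vertex -3.182 2.967 -2.303
vertex -2.929 2.242 -2.307
vertex -3.159 2.565 -1.649
endloop
endfacet
facet normal -0.019 0.982 0.185
outer loop
vertex -2.572 3.432 -2.318
vertex -2.938 3.3 -1.656
vertex -2.171 3.318 -1.673
endloop
endfacet
facet normal -0.564 0.177 0.807
outer loop
vertex -2.938 3.3 -1.656
vertex -3.159 2.565 -1.649
vertex -2.534 2.782 -1.26
endloop
endfacet
facet normal -0.555 -0.807 0.202
outer loop
vertex -3.159 2.565 -1.649
vertex -2.929 2.242 -2.307
vertex -2.528 2.128 -1.662
endloop
endfacet
facet normal -0.003 -0.609 -0.793
outer loop
vertex -2.929 2.242 -2.307
vertex -2.566 2.778 -2.72
vertex -2.162 2.26 -2.324
endloop
endfacet
facet normal 0.328 0.497 -0.804
outer loop
vertex -2.566 2.778 -2.72
vertex -2.572 3.432 -2.318
vertex -1.941 2.995 -2.331
endloop
endfacet
facet normal 0.591 0.202 0.781
outer loop
vertex -1.918 2.593 -1.677
vertex -2.171 3.318 -1.673
vertex -2.534 2.782 -1.26
endloop
endfacet
facet normal 0.386 -0.481 0.788
outer loop
vertex -1.918 2.593 -1.677
vertex -2.534 2.782 -1.26
vertex -2.528 2.128 -1.662
endloop
endfacet
facet normal 0.600 -0.781 0.176
outer loop
vertex -1.918 2.593 -1.677
vertex -2.528 2.128 -1.662
vertex -2.162 2.26 -2.324
endloop
endfacet
facet normal 0.936 -0.284 -0.207
outer loop
vertex -1.918 2.593 -1.677
vertex -2.162 2.26 -2.324
vertex -1.941 2.995 -2.331
endloop
endfacet
facet normal 0.931 0.324 0.166
outer loop
vertex -1.918 2.593 -1.677
vertex -1.941 2.995 -2.331
vertex -2.171 3.318 -1.673
endloop
endfacet
facet normal 0.003 0.609 0.793
outer loop
vertex -2.534 2.782 -1.26
vertex -2.171 3.318 -1.673
vertex -2.938 3.3 -1.656
endloop
endfacet
facet normal -0.328 -0.497 0.804
outer loop
vertex -2.528 2.128 -1.662
vertex -2.534 2.782 -1.26
vertex -3.159 2.565 -1.649
endloop
endfacet
facet normal 0.019 -0.982 -0.185
outer loop
vertex -2.162 2.26 -2.324
vertex -2.528 2.128 -1.662
vertex -2.929 2.242 -2.307
endloop
endfacet
facet normal 0.564 -0.177 -0.807
outer loop
vertex -1.941 2.995 -2.331
vertex -2.162 2.26 -2.324
vertex -2.566 2.778 -2.72
endloop
endfacet
facet normal 0.555 0.807 -0.202
outer loop
vertex -2.171 3.318 -1.673
vertex -1.941 2.995 -2.331
vertex -2.572 3.432 -2.318
endloop
endfacet
facet normal 0.503 0.101 -0.858
outer loop
vertex 1.184 -1.198 2.464
vertex 0.6 -1.406 2.097
vertex 0.796 -0.74 2.29
endloop
endfacet
facet normal 0.403 0.603 0.688
outer loop
vertex 1.184 -1.198 2.464
vertex 0.796 -0.74 2.29
vertex -0.34 -1.594 3.703
endloop
endfacet
facet normal 0.502 0.101 -0.859
outer loop
vertex 0.796 -0.74 2.29
vertex 0.6 -1.406 2.097
vertex 0.261 -0.783 1.972
endloop
endfacet
facet normal -0.269 0.905 0.330
outer loop
vertex 0.796 -0.74 2.29
vertex 0.261 -0.783 1.972
vertex -0.34 -1.594 3.703
endloop
endfacet
facet normal 0.502 0.101 -0.859
outer loop
vertex 0.261 -0.783 1.972
vertex 0.6 -1.406 2.097
vertex -0.019 -1.295 1.748
endloop
endfacet
facet normal -0.863 0.501 -0.065
outer loop
vertex 0.261 -0.783 1.972
vertex -0.019 -1.295 1.748
vertex -0.34 -1.594 3.703
endloop
endfacet
facet normal 0.502 0.101 -0.859
outer loop
vertex -0.019 -1.295 1.748
vertex 0.6 -1.406 2.097
vertex 0.167 -1.89 1.787
endloop
endfacet
facet normal -0.931 -0.304 -0.199
outer loop
vertex -0.019 -1.295 1.748
vertex 0.167 -1.89 1.787
vertex -0.34 -1.594 3.703
endloop
endfacet
facet normal 0.502 0.101 -0.859
outer loop
vertex 0.167 -1.89 1.787
vertex 0.6 -1.406 2.097
vertex 0.68 -2.12 2.06
endloop
endfacet
facet normal -0.422 -0.906 0.028
outer loop
vertex 0.167 -1.89 1.787
vertex 0.68 -2.12 2.06
vertex -0.34 -1.594 3.703
endloop
endfacet
facet normal 0.503 0.101 -0.858
outer loop
vertex 0.68 -2.12 2.06
vertex 0.6 -1.406 2.097
vertex 1.132 -1.812 2.361
endloop
endfacet
facet normal 0.281 -0.849 0.447
outer loop
vertex 0.68 -2.12 2.06
vertex 1.132 -1.812 2.361
vertex -0.34 -1.594 3.703
endloop
endfacet
facet normal 0.503 0.101 -0.858
outer loop
vertex 1.132 -1.812 2.361
vertex 0.6 -1.406 2.097
vertex 1.184 -1.198 2.464
endloop
endfacet
facet normal 0.648 -0.179 0.740
outer loop
vertex 1.132 -1.812 2.361
vertex 1.184 -1.198 2.464
vertex -0.34 -1.594 3.703
endloop
endfacet

endsolid


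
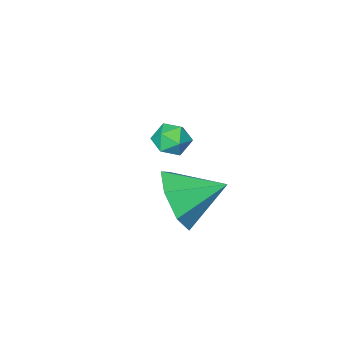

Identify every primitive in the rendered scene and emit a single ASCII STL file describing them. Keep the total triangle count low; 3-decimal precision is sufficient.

solid 
facet normal -0.379 0.771 0.512
outer loop
vertex 0.023 -0.379 -0.874
vertex 0.277 -0.626 -0.314
vertex 0.633 -0.206 -0.683
endloop
endfacet
facet normal -0.223 0.962 -0.160
outer loop
vertex 0.023 -0.379 -0.874
vertex 0.633 -0.206 -0.683
vertex 0.511 -0.34 -1.32
endloop
endfacet
facet normal -0.591 0.540 -0.600
outer loop
vertex 0.023 -0.379 -0.874
vertex 0.511 -0.34 -1.32
vertex 0.079 -0.841 -1.345
endloop
endfacet
facet normal -0.975 0.088 -0.203
outer loop
vertex 0.023 -0.379 -0.874
vertex 0.079 -0.841 -1.345
vertex -0.066 -1.018 -0.724
endloop
endfacet
facet normal -0.844 0.231 0.485
outer loop
vertex 0.023 -0.379 -0.874
vertex -0.066 -1.018 -0.724
vertex 0.277 -0.626 -0.314
endloop
endfacet
facet normal 0.473 0.840 -0.267
outer loop
vertex 0.511 -0.34 -1.32
vertex 0.633 -0.206 -0.683
vertex 1.066 -0.562 -1.036
endloop
endfacet
facet normal 0.221 0.531 0.818
outer loop
vertex 0.633 -0.206 -0.683
vertex 0.277 -0.626 -0.314
vertex 0.921 -0.739 -0.415
endloop
endfacet
facet normal -0.533 -0.343 0.774
outer loop
vertex 0.277 -0.626 -0.314
vertex -0.066 -1.018 -0.724
vertex 0.489 -1.24 -0.44
endloop
endfacet
facet normal -0.747 -0.573 -0.338
outer loop
vertex -0.066 -1.018 -0.724
vertex 0.079 -0.841 -1.345
vertex 0.367 -1.374 -1.077
endloop
endfacet
facet normal -0.126 0.157 -0.979
outer loop
vertex 0.079 -0.841 -1.345
vertex 0.511 -0.34 -1.32
vertex 0.723 -0.954 -1.446
endloop
endfacet
facet normal 0.975 -0.088 0.203
outer loop
vertex 0.977 -1.201 -0.886
vertex 1.066 -0.562 -1.036
vertex 0.921 -0.739 -0.415
endloop
endfacet
facet normal 0.591 -0.540 0.600
outer loop
vertex 0.977 -1.201 -0.886
vertex 0.921 -0.739 -0.415
vertex 0.489 -1.24 -0.44
endloop
endfacet
facet normal 0.223 -0.962 0.160
outer loop
vertex 0.977 -1.201 -0.886
vertex 0.489 -1.24 -0.44
vertex 0.367 -1.374 -1.077
endloop
endfacet
facet normal 0.379 -0.771 -0.512
outer loop
vertex 0.977 -1.201 -0.886
vertex 0.367 -1.374 -1.077
vertex 0.723 -0.954 -1.446
endloop
endfacet
facet normal 0.844 -0.231 -0.485
outer loop
vertex 0.977 -1.201 -0.886
vertex 0.723 -0.954 -1.446
vertex 1.066 -0.562 -1.036
endloop
endfacet
facet normal 0.747 0.573 0.338
outer loop
vertex 0.921 -0.739 -0.415
vertex 1.066 -0.562 -1.036
vertex 0.633 -0.206 -0.683
endloop
endfacet
facet normal 0.126 -0.157 0.979
outer loop
vertex 0.489 -1.24 -0.44
vertex 0.921 -0.739 -0.415
vertex 0.277 -0.626 -0.314
endloop
endfacet
facet normal -0.473 -0.840 0.267
outer loop
vertex 0.367 -1.374 -1.077
vertex 0.489 -1.24 -0.44
vertex -0.066 -1.018 -0.724
endloop
endfacet
facet normal -0.221 -0.531 -0.818
outer loop
vertex 0.723 -0.954 -1.446
vertex 0.367 -1.374 -1.077
vertex 0.079 -0.841 -1.345
endloop
endfacet
facet normal 0.533 0.343 -0.774
outer loop
vertex 1.066 -0.562 -1.036
vertex 0.723 -0.954 -1.446
vertex 0.511 -0.34 -1.32
endloop
endfacet
facet normal 0.768 -0.502 -0.398
outer loop
vertex 3.265 2.823 0.312
vertex 2.623 2.488 -0.503
vertex 3.239 3.386 -0.448
endloop
endfacet
facet normal 0.122 0.800 0.588
outer loop
vertex 3.265 2.823 0.312
vertex 3.239 3.386 -0.448
vertex 1.457 3.252 0.103
endloop
endfacet
facet normal 0.768 -0.502 -0.398
outer loop
vertex 3.239 3.386 -0.448
vertex 2.623 2.488 -0.503
vertex 2.749 3.272 -1.249
endloop
endfacet
facet normal -0.099 0.992 -0.080
outer loop
vertex 3.239 3.386 -0.448
vertex 2.749 3.272 -1.249
vertex 1.457 3.252 0.103
endloop
endfacet
facet normal 0.767 -0.503 -0.399
outer loop
vertex 2.749 3.272 -1.249
vertex 2.623 2.488 -0.503
vertex 2.164 2.569 -1.488
endloop
endfacet
facet normal -0.558 0.643 -0.524
outer loop
vertex 2.749 3.272 -1.249
vertex 2.164 2.569 -1.488
vertex 1.457 3.252 0.103
endloop
endfacet
facet normal 0.767 -0.502 -0.399
outer loop
vertex 2.164 2.569 -1.488
vertex 2.623 2.488 -0.503
vertex 1.925 1.804 -0.985
endloop
endfacet
facet normal -0.911 0.014 -0.411
outer loop
vertex 2.164 2.569 -1.488
vertex 1.925 1.804 -0.985
vertex 1.457 3.252 0.103
endloop
endfacet
facet normal 0.767 -0.502 -0.399
outer loop
vertex 1.925 1.804 -0.985
vertex 2.623 2.488 -0.503
vertex 2.212 1.555 -0.119
endloop
endfacet
facet normal -0.891 -0.419 0.175
outer loop
vertex 1.925 1.804 -0.985
vertex 2.212 1.555 -0.119
vertex 1.457 3.252 0.103
endloop
endfacet
facet normal 0.767 -0.502 -0.399
outer loop
vertex 2.212 1.555 -0.119
vertex 2.623 2.488 -0.503
vertex 2.808 2.008 0.458
endloop
endfacet
facet normal -0.514 -0.332 0.791
outer loop
vertex 2.212 1.555 -0.119
vertex 2.808 2.008 0.458
vertex 1.457 3.252 0.103
endloop
endfacet
facet normal 0.768 -0.502 -0.398
outer loop
vertex 2.808 2.008 0.458
vertex 2.623 2.488 -0.503
vertex 3.265 2.823 0.312
endloop
endfacet
facet normal -0.063 0.210 0.976
outer loop
vertex 2.808 2.008 0.458
vertex 3.265 2.823 0.312
vertex 1.457 3.252 0.103
endloop
endfacet

endsolid


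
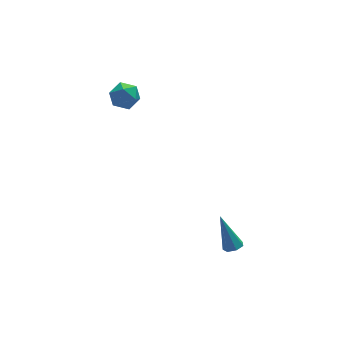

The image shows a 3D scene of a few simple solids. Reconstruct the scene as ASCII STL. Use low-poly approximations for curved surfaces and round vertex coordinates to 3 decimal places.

solid 
facet normal 0.238 0.214 0.947
outer loop
vertex -2.635 4.105 4.292
vertex -2.757 3.259 4.514
vertex -1.96 3.536 4.251
endloop
endfacet
facet normal 0.578 0.650 0.494
outer loop
vertex -2.635 4.105 4.292
vertex -1.96 3.536 4.251
vertex -2.077 4.129 3.607
endloop
endfacet
facet normal 0.086 0.991 0.105
outer loop
vertex -2.635 4.105 4.292
vertex -2.077 4.129 3.607
vertex -2.946 4.219 3.473
endloop
endfacet
facet normal -0.558 0.766 0.318
outer loop
vertex -2.635 4.105 4.292
vertex -2.946 4.219 3.473
vertex -3.365 3.681 4.034
endloop
endfacet
facet normal -0.463 0.287 0.839
outer loop
vertex -2.635 4.105 4.292
vertex -3.365 3.681 4.034
vertex -2.757 3.259 4.514
endloop
endfacet
facet normal 0.968 0.246 0.051
outer loop
vertex -2.077 4.129 3.607
vertex -1.96 3.536 4.251
vertex -1.855 3.299 3.406
endloop
endfacet
facet normal 0.418 -0.457 0.785
outer loop
vertex -1.96 3.536 4.251
vertex -2.757 3.259 4.514
vertex -2.274 2.761 3.967
endloop
endfacet
facet normal -0.717 -0.339 0.609
outer loop
vertex -2.757 3.259 4.514
vertex -3.365 3.681 4.034
vertex -3.143 2.851 3.833
endloop
endfacet
facet normal -0.870 0.437 -0.231
outer loop
vertex -3.365 3.681 4.034
vertex -2.946 4.219 3.473
vertex -3.26 3.444 3.189
endloop
endfacet
facet normal 0.172 0.799 -0.576
outer loop
vertex -2.946 4.219 3.473
vertex -2.077 4.129 3.607
vertex -2.463 3.721 2.926
endloop
endfacet
facet normal 0.558 -0.766 -0.318
outer loop
vertex -2.585 2.875 3.148
vertex -1.855 3.299 3.406
vertex -2.274 2.761 3.967
endloop
endfacet
facet normal -0.086 -0.991 -0.105
outer loop
vertex -2.585 2.875 3.148
vertex -2.274 2.761 3.967
vertex -3.143 2.851 3.833
endloop
endfacet
facet normal -0.578 -0.650 -0.494
outer loop
vertex -2.585 2.875 3.148
vertex -3.143 2.851 3.833
vertex -3.26 3.444 3.189
endloop
endfacet
facet normal -0.238 -0.214 -0.947
outer loop
vertex -2.585 2.875 3.148
vertex -3.26 3.444 3.189
vertex -2.463 3.721 2.926
endloop
endfacet
facet normal 0.463 -0.287 -0.839
outer loop
vertex -2.585 2.875 3.148
vertex -2.463 3.721 2.926
vertex -1.855 3.299 3.406
endloop
endfacet
facet normal 0.870 -0.437 0.231
outer loop
vertex -2.274 2.761 3.967
vertex -1.855 3.299 3.406
vertex -1.96 3.536 4.251
endloop
endfacet
facet normal -0.172 -0.799 0.576
outer loop
vertex -3.143 2.851 3.833
vertex -2.274 2.761 3.967
vertex -2.757 3.259 4.514
endloop
endfacet
facet normal -0.968 -0.246 -0.051
outer loop
vertex -3.26 3.444 3.189
vertex -3.143 2.851 3.833
vertex -3.365 3.681 4.034
endloop
endfacet
facet normal -0.418 0.457 -0.785
outer loop
vertex -2.463 3.721 2.926
vertex -3.26 3.444 3.189
vertex -2.946 4.219 3.473
endloop
endfacet
facet normal 0.717 0.339 -0.609
outer loop
vertex -1.855 3.299 3.406
vertex -2.463 3.721 2.926
vertex -2.077 4.129 3.607
endloop
endfacet
facet normal 0.186 -0.435 -0.881
outer loop
vertex 1.141 -3.605 -3.421
vertex 0.733 -3.301 -3.657
vertex 1.277 -3.176 -3.604
endloop
endfacet
facet normal 0.872 -0.069 0.485
outer loop
vertex 1.141 -3.605 -3.421
vertex 1.277 -3.176 -3.604
vertex 0.347 -2.399 -1.823
endloop
endfacet
facet normal 0.185 -0.433 -0.882
outer loop
vertex 1.277 -3.176 -3.604
vertex 0.733 -3.301 -3.657
vertex 1.003 -2.841 -3.826
endloop
endfacet
facet normal 0.739 0.667 0.095
outer loop
vertex 1.277 -3.176 -3.604
vertex 1.003 -2.841 -3.826
vertex 0.347 -2.399 -1.823
endloop
endfacet
facet normal 0.187 -0.434 -0.882
outer loop
vertex 1.003 -2.841 -3.826
vertex 0.733 -3.301 -3.657
vertex 0.527 -2.853 -3.921
endloop
endfacet
facet normal 0.017 0.978 -0.210
outer loop
vertex 1.003 -2.841 -3.826
vertex 0.527 -2.853 -3.921
vertex 0.347 -2.399 -1.823
endloop
endfacet
facet normal 0.186 -0.434 -0.882
outer loop
vertex 0.527 -2.853 -3.921
vertex 0.733 -3.301 -3.657
vertex 0.206 -3.202 -3.817
endloop
endfacet
facet normal -0.750 0.630 -0.201
outer loop
vertex 0.527 -2.853 -3.921
vertex 0.206 -3.202 -3.817
vertex 0.347 -2.399 -1.823
endloop
endfacet
facet normal 0.186 -0.434 -0.881
outer loop
vertex 0.206 -3.202 -3.817
vertex 0.733 -3.301 -3.657
vertex 0.282 -3.626 -3.592
endloop
endfacet
facet normal -0.987 -0.115 0.116
outer loop
vertex 0.206 -3.202 -3.817
vertex 0.282 -3.626 -3.592
vertex 0.347 -2.399 -1.823
endloop
endfacet
facet normal 0.185 -0.434 -0.882
outer loop
vertex 0.282 -3.626 -3.592
vertex 0.733 -3.301 -3.657
vertex 0.698 -3.806 -3.416
endloop
endfacet
facet normal -0.513 -0.696 0.502
outer loop
vertex 0.282 -3.626 -3.592
vertex 0.698 -3.806 -3.416
vertex 0.347 -2.399 -1.823
endloop
endfacet
facet normal 0.187 -0.434 -0.882
outer loop
vertex 0.698 -3.806 -3.416
vertex 0.733 -3.301 -3.657
vertex 1.141 -3.605 -3.421
endloop
endfacet
facet normal 0.314 -0.676 0.666
outer loop
vertex 0.698 -3.806 -3.416
vertex 1.141 -3.605 -3.421
vertex 0.347 -2.399 -1.823
endloop
endfacet

endsolid


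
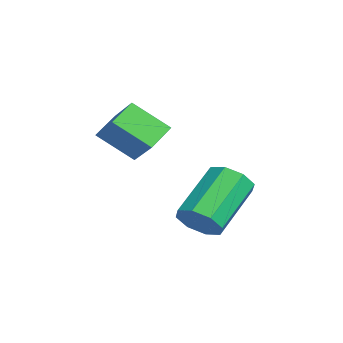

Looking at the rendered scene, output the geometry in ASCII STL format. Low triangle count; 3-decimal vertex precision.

solid 
facet normal -0.605 0.635 0.480
outer loop
vertex -1.166 0.391 2.994
vertex -0.213 0.713 3.769
vertex -0.791 1.42 2.106
endloop
endfacet
facet normal -0.750 -0.254 -0.611
outer loop
vertex -0.167 0.767 1.611
vertex -1.166 0.391 2.994
vertex -0.791 1.42 2.106
endloop
endfacet
facet normal -0.606 0.635 0.480
outer loop
vertex -0.791 1.42 2.106
vertex -0.213 0.713 3.769
vertex 0.162 1.743 2.881
endloop
endfacet
facet normal 0.265 0.730 -0.630
outer loop
vertex 0.162 1.743 2.881
vertex -0.167 0.767 1.611
vertex -0.791 1.42 2.106
endloop
endfacet
facet normal -0.265 -0.730 0.629
outer loop
vertex -1.166 0.391 2.994
vertex 0.411 0.06 3.274
vertex -0.213 0.713 3.769
endloop
endfacet
facet normal -0.750 -0.253 -0.611
outer loop
vertex -0.542 -0.263 2.499
vertex -1.166 0.391 2.994
vertex -0.167 0.767 1.611
endloop
endfacet
facet normal -0.265 -0.730 0.630
outer loop
vertex -0.542 -0.263 2.499
vertex 0.411 0.06 3.274
vertex -1.166 0.391 2.994
endloop
endfacet
facet normal 0.750 0.254 0.611
outer loop
vertex -0.213 0.713 3.769
vertex 0.411 0.06 3.274
vertex 0.162 1.743 2.881
endloop
endfacet
facet normal 0.266 0.730 -0.630
outer loop
vertex 0.786 1.089 2.386
vertex -0.167 0.767 1.611
vertex 0.162 1.743 2.881
endloop
endfacet
facet normal 0.750 0.254 0.611
outer loop
vertex 0.162 1.743 2.881
vertex 0.411 0.06 3.274
vertex 0.786 1.089 2.386
endloop
endfacet
facet normal 0.605 -0.635 -0.481
outer loop
vertex 0.786 1.089 2.386
vertex -0.542 -0.263 2.499
vertex -0.167 0.767 1.611
endloop
endfacet
facet normal 0.605 -0.635 -0.480
outer loop
vertex 0.411 0.06 3.274
vertex -0.542 -0.263 2.499
vertex 0.786 1.089 2.386
endloop
endfacet
facet normal 0.567 -0.583 -0.582
outer loop
vertex 3.141 1.725 0.854
vertex 2.804 1.98 0.271
vertex 3.388 2.172 0.647
endloop
endfacet
facet normal 0.691 -0.048 0.721
outer loop
vertex 3.141 1.725 0.854
vertex 3.388 2.172 0.647
vertex 2.053 2.845 1.972
endloop
endfacet
facet normal 0.692 -0.047 0.721
outer loop
vertex 2.053 2.845 1.972
vertex 3.388 2.172 0.647
vertex 2.299 3.292 1.765
endloop
endfacet
facet normal -0.567 0.582 0.583
outer loop
vertex 2.053 2.845 1.972
vertex 2.299 3.292 1.765
vertex 1.716 3.1 1.389
endloop
endfacet
facet normal 0.567 -0.582 -0.583
outer loop
vertex 3.388 2.172 0.647
vertex 2.804 1.98 0.271
vertex 3.292 2.507 0.219
endloop
endfacet
facet normal 0.805 0.541 0.243
outer loop
vertex 3.388 2.172 0.647
vertex 3.292 2.507 0.219
vertex 2.299 3.292 1.765
endloop
endfacet
facet normal 0.806 0.540 0.243
outer loop
vertex 2.299 3.292 1.765
vertex 3.292 2.507 0.219
vertex 2.204 3.626 1.337
endloop
endfacet
facet normal -0.567 0.584 0.581
outer loop
vertex 2.299 3.292 1.765
vertex 2.204 3.626 1.337
vertex 1.716 3.1 1.389
endloop
endfacet
facet normal 0.567 -0.583 -0.582
outer loop
vertex 3.292 2.507 0.219
vertex 2.804 1.98 0.271
vertex 2.911 2.533 -0.178
endloop
endfacet
facet normal 0.448 0.811 -0.376
outer loop
vertex 3.292 2.507 0.219
vertex 2.911 2.533 -0.178
vertex 2.204 3.626 1.337
endloop
endfacet
facet normal 0.448 0.811 -0.376
outer loop
vertex 2.204 3.626 1.337
vertex 2.911 2.533 -0.178
vertex 1.823 3.652 0.94
endloop
endfacet
facet normal -0.567 0.583 0.582
outer loop
vertex 2.204 3.626 1.337
vertex 1.823 3.652 0.94
vertex 1.716 3.1 1.389
endloop
endfacet
facet normal 0.567 -0.583 -0.582
outer loop
vertex 2.911 2.533 -0.178
vertex 2.804 1.98 0.271
vertex 2.467 2.235 -0.312
endloop
endfacet
facet normal -0.173 0.607 -0.776
outer loop
vertex 2.911 2.533 -0.178
vertex 2.467 2.235 -0.312
vertex 1.823 3.652 0.94
endloop
endfacet
facet normal -0.172 0.607 -0.776
outer loop
vertex 1.823 3.652 0.94
vertex 2.467 2.235 -0.312
vertex 1.379 3.355 0.806
endloop
endfacet
facet normal -0.566 0.583 0.582
outer loop
vertex 1.823 3.652 0.94
vertex 1.379 3.355 0.806
vertex 1.716 3.1 1.389
endloop
endfacet
facet normal 0.567 -0.582 -0.583
outer loop
vertex 2.467 2.235 -0.312
vertex 2.804 1.98 0.271
vertex 2.221 1.788 -0.105
endloop
endfacet
facet normal -0.692 0.047 -0.720
outer loop
vertex 2.467 2.235 -0.312
vertex 2.221 1.788 -0.105
vertex 1.379 3.355 0.806
endloop
endfacet
facet normal -0.691 0.048 -0.721
outer loop
vertex 1.379 3.355 0.806
vertex 2.221 1.788 -0.105
vertex 1.132 2.908 1.013
endloop
endfacet
facet normal -0.567 0.583 0.582
outer loop
vertex 1.379 3.355 0.806
vertex 1.132 2.908 1.013
vertex 1.716 3.1 1.389
endloop
endfacet
facet normal 0.567 -0.584 -0.581
outer loop
vertex 2.221 1.788 -0.105
vertex 2.804 1.98 0.271
vertex 2.316 1.454 0.323
endloop
endfacet
facet normal -0.805 -0.541 -0.243
outer loop
vertex 2.221 1.788 -0.105
vertex 2.316 1.454 0.323
vertex 1.132 2.908 1.013
endloop
endfacet
facet normal -0.805 -0.541 -0.243
outer loop
vertex 1.132 2.908 1.013
vertex 2.316 1.454 0.323
vertex 1.228 2.573 1.441
endloop
endfacet
facet normal -0.567 0.582 0.583
outer loop
vertex 1.132 2.908 1.013
vertex 1.228 2.573 1.441
vertex 1.716 3.1 1.389
endloop
endfacet
facet normal 0.567 -0.583 -0.582
outer loop
vertex 2.316 1.454 0.323
vertex 2.804 1.98 0.271
vertex 2.697 1.428 0.72
endloop
endfacet
facet normal -0.448 -0.811 0.376
outer loop
vertex 2.316 1.454 0.323
vertex 2.697 1.428 0.72
vertex 1.228 2.573 1.441
endloop
endfacet
facet normal -0.448 -0.811 0.376
outer loop
vertex 1.228 2.573 1.441
vertex 2.697 1.428 0.72
vertex 1.609 2.547 1.838
endloop
endfacet
facet normal -0.567 0.583 0.582
outer loop
vertex 1.228 2.573 1.441
vertex 1.609 2.547 1.838
vertex 1.716 3.1 1.389
endloop
endfacet
facet normal 0.566 -0.583 -0.582
outer loop
vertex 2.697 1.428 0.72
vertex 2.804 1.98 0.271
vertex 3.141 1.725 0.854
endloop
endfacet
facet normal 0.172 -0.607 0.776
outer loop
vertex 2.697 1.428 0.72
vertex 3.141 1.725 0.854
vertex 1.609 2.547 1.838
endloop
endfacet
facet normal 0.173 -0.607 0.776
outer loop
vertex 1.609 2.547 1.838
vertex 3.141 1.725 0.854
vertex 2.053 2.845 1.972
endloop
endfacet
facet normal -0.567 0.583 0.582
outer loop
vertex 1.609 2.547 1.838
vertex 2.053 2.845 1.972
vertex 1.716 3.1 1.389
endloop
endfacet

endsolid


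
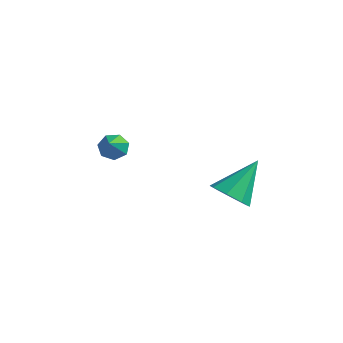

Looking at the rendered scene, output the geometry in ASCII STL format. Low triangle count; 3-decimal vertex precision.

solid 
facet normal -0.412 0.661 -0.627
outer loop
vertex -3.814 -2.302 0.754
vertex -4.179 -2.661 0.615
vertex -4.199 -2.303 1.006
endloop
endfacet
facet normal 0.471 0.506 0.722
outer loop
vertex -3.814 -2.302 0.754
vertex -4.199 -2.303 1.006
vertex -3.581 -3.619 1.525
endloop
endfacet
facet normal -0.412 0.662 -0.627
outer loop
vertex -4.199 -2.303 1.006
vertex -4.179 -2.661 0.615
vertex -4.569 -2.573 0.964
endloop
endfacet
facet normal -0.278 0.236 0.931
outer loop
vertex -4.199 -2.303 1.006
vertex -4.569 -2.573 0.964
vertex -3.581 -3.619 1.525
endloop
endfacet
facet normal -0.412 0.661 -0.627
outer loop
vertex -4.569 -2.573 0.964
vertex -4.179 -2.661 0.615
vertex -4.645 -2.909 0.66
endloop
endfacet
facet normal -0.722 -0.367 0.586
outer loop
vertex -4.569 -2.573 0.964
vertex -4.645 -2.909 0.66
vertex -3.581 -3.619 1.525
endloop
endfacet
facet normal -0.412 0.661 -0.627
outer loop
vertex -4.645 -2.909 0.66
vertex -4.179 -2.661 0.615
vertex -4.37 -3.058 0.322
endloop
endfacet
facet normal -0.525 -0.850 -0.052
outer loop
vertex -4.645 -2.909 0.66
vertex -4.37 -3.058 0.322
vertex -3.581 -3.619 1.525
endloop
endfacet
facet normal -0.413 0.661 -0.627
outer loop
vertex -4.37 -3.058 0.322
vertex -4.179 -2.661 0.615
vertex -3.952 -2.908 0.205
endloop
endfacet
facet normal 0.164 -0.849 -0.503
outer loop
vertex -4.37 -3.058 0.322
vertex -3.952 -2.908 0.205
vertex -3.581 -3.619 1.525
endloop
endfacet
facet normal -0.412 0.662 -0.627
outer loop
vertex -3.952 -2.908 0.205
vertex -4.179 -2.661 0.615
vertex -3.704 -2.571 0.398
endloop
endfacet
facet normal 0.827 -0.364 -0.428
outer loop
vertex -3.952 -2.908 0.205
vertex -3.704 -2.571 0.398
vertex -3.581 -3.619 1.525
endloop
endfacet
facet normal -0.412 0.661 -0.627
outer loop
vertex -3.704 -2.571 0.398
vertex -4.179 -2.661 0.615
vertex -3.814 -2.302 0.754
endloop
endfacet
facet normal 0.964 0.239 0.117
outer loop
vertex -3.704 -2.571 0.398
vertex -3.814 -2.302 0.754
vertex -3.581 -3.619 1.525
endloop
endfacet
facet normal -0.144 -0.715 -0.684
outer loop
vertex 0.73 -1.941 -0.612
vertex 0.019 -2.038 -0.361
vertex 0.348 -1.6 -0.888
endloop
endfacet
facet normal 0.738 0.628 -0.247
outer loop
vertex 0.73 -1.941 -0.612
vertex 0.348 -1.6 -0.888
vertex 0.261 -0.842 0.781
endloop
endfacet
facet normal -0.144 -0.715 -0.684
outer loop
vertex 0.348 -1.6 -0.888
vertex 0.019 -2.038 -0.361
vertex -0.226 -1.516 -0.855
endloop
endfacet
facet normal 0.109 0.907 -0.406
outer loop
vertex 0.348 -1.6 -0.888
vertex -0.226 -1.516 -0.855
vertex 0.261 -0.842 0.781
endloop
endfacet
facet normal -0.144 -0.715 -0.684
outer loop
vertex -0.226 -1.516 -0.855
vertex 0.019 -2.038 -0.361
vertex -0.657 -1.737 -0.533
endloop
endfacet
facet normal -0.549 0.818 -0.173
outer loop
vertex -0.226 -1.516 -0.855
vertex -0.657 -1.737 -0.533
vertex 0.261 -0.842 0.781
endloop
endfacet
facet normal -0.145 -0.716 -0.682
outer loop
vertex -0.657 -1.737 -0.533
vertex 0.019 -2.038 -0.361
vertex -0.691 -2.134 -0.109
endloop
endfacet
facet normal -0.855 0.411 0.317
outer loop
vertex -0.657 -1.737 -0.533
vertex -0.691 -2.134 -0.109
vertex 0.261 -0.842 0.781
endloop
endfacet
facet normal -0.146 -0.716 -0.683
outer loop
vertex -0.691 -2.134 -0.109
vertex 0.019 -2.038 -0.361
vertex -0.309 -2.475 0.167
endloop
endfacet
facet normal -0.626 -0.073 0.776
outer loop
vertex -0.691 -2.134 -0.109
vertex -0.309 -2.475 0.167
vertex 0.261 -0.842 0.781
endloop
endfacet
facet normal -0.145 -0.716 -0.683
outer loop
vertex -0.309 -2.475 0.167
vertex 0.019 -2.038 -0.361
vertex 0.265 -2.56 0.134
endloop
endfacet
facet normal 0.002 -0.352 0.936
outer loop
vertex -0.309 -2.475 0.167
vertex 0.265 -2.56 0.134
vertex 0.261 -0.842 0.781
endloop
endfacet
facet normal -0.144 -0.716 -0.683
outer loop
vertex 0.265 -2.56 0.134
vertex 0.019 -2.038 -0.361
vertex 0.696 -2.338 -0.189
endloop
endfacet
facet normal 0.662 -0.263 0.702
outer loop
vertex 0.265 -2.56 0.134
vertex 0.696 -2.338 -0.189
vertex 0.261 -0.842 0.781
endloop
endfacet
facet normal -0.144 -0.716 -0.683
outer loop
vertex 0.696 -2.338 -0.189
vertex 0.019 -2.038 -0.361
vertex 0.73 -1.941 -0.612
endloop
endfacet
facet normal 0.967 0.143 0.212
outer loop
vertex 0.696 -2.338 -0.189
vertex 0.73 -1.941 -0.612
vertex 0.261 -0.842 0.781
endloop
endfacet

endsolid


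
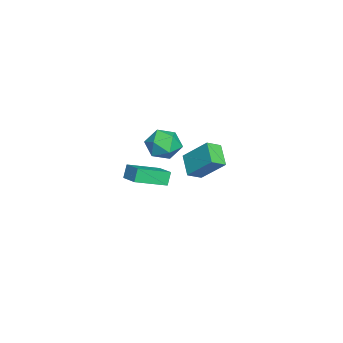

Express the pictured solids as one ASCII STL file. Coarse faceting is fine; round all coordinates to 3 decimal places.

solid 
facet normal -0.631 0.774 -0.051
outer loop
vertex -2.902 -0.815 -2.231
vertex -3.651 -1.455 -2.68
vertex -3.606 -1.348 -1.604
endloop
endfacet
facet normal -0.188 0.842 0.505
outer loop
vertex -2.902 -0.815 -2.231
vertex -3.606 -1.348 -1.604
vertex -2.564 -1.287 -1.317
endloop
endfacet
facet normal 0.481 0.839 0.255
outer loop
vertex -2.902 -0.815 -2.231
vertex -2.564 -1.287 -1.317
vertex -1.964 -1.357 -2.216
endloop
endfacet
facet normal 0.451 0.768 -0.454
outer loop
vertex -2.902 -0.815 -2.231
vertex -1.964 -1.357 -2.216
vertex -2.636 -1.461 -3.059
endloop
endfacet
facet normal -0.236 0.728 -0.644
outer loop
vertex -2.902 -0.815 -2.231
vertex -2.636 -1.461 -3.059
vertex -3.651 -1.455 -2.68
endloop
endfacet
facet normal -0.270 0.272 0.924
outer loop
vertex -2.564 -1.287 -1.317
vertex -3.606 -1.348 -1.604
vertex -3.104 -2.219 -1.201
endloop
endfacet
facet normal -0.987 0.161 0.025
outer loop
vertex -3.606 -1.348 -1.604
vertex -3.651 -1.455 -2.68
vertex -3.776 -2.323 -2.044
endloop
endfacet
facet normal -0.348 0.085 -0.934
outer loop
vertex -3.651 -1.455 -2.68
vertex -2.636 -1.461 -3.059
vertex -3.176 -2.393 -2.943
endloop
endfacet
facet normal 0.764 0.150 -0.628
outer loop
vertex -2.636 -1.461 -3.059
vertex -1.964 -1.357 -2.216
vertex -2.134 -2.332 -2.656
endloop
endfacet
facet normal 0.811 0.265 0.521
outer loop
vertex -1.964 -1.357 -2.216
vertex -2.564 -1.287 -1.317
vertex -2.089 -2.225 -1.58
endloop
endfacet
facet normal -0.451 -0.768 0.454
outer loop
vertex -2.838 -2.865 -2.029
vertex -3.104 -2.219 -1.201
vertex -3.776 -2.323 -2.044
endloop
endfacet
facet normal -0.481 -0.839 -0.255
outer loop
vertex -2.838 -2.865 -2.029
vertex -3.776 -2.323 -2.044
vertex -3.176 -2.393 -2.943
endloop
endfacet
facet normal 0.188 -0.842 -0.505
outer loop
vertex -2.838 -2.865 -2.029
vertex -3.176 -2.393 -2.943
vertex -2.134 -2.332 -2.656
endloop
endfacet
facet normal 0.631 -0.774 0.051
outer loop
vertex -2.838 -2.865 -2.029
vertex -2.134 -2.332 -2.656
vertex -2.089 -2.225 -1.58
endloop
endfacet
facet normal 0.236 -0.728 0.644
outer loop
vertex -2.838 -2.865 -2.029
vertex -2.089 -2.225 -1.58
vertex -3.104 -2.219 -1.201
endloop
endfacet
facet normal -0.764 -0.150 0.628
outer loop
vertex -3.776 -2.323 -2.044
vertex -3.104 -2.219 -1.201
vertex -3.606 -1.348 -1.604
endloop
endfacet
facet normal -0.811 -0.265 -0.521
outer loop
vertex -3.176 -2.393 -2.943
vertex -3.776 -2.323 -2.044
vertex -3.651 -1.455 -2.68
endloop
endfacet
facet normal 0.270 -0.272 -0.924
outer loop
vertex -2.134 -2.332 -2.656
vertex -3.176 -2.393 -2.943
vertex -2.636 -1.461 -3.059
endloop
endfacet
facet normal 0.987 -0.161 -0.025
outer loop
vertex -2.089 -2.225 -1.58
vertex -2.134 -2.332 -2.656
vertex -1.964 -1.357 -2.216
endloop
endfacet
facet normal 0.348 -0.085 0.934
outer loop
vertex -3.104 -2.219 -1.201
vertex -2.089 -2.225 -1.58
vertex -2.564 -1.287 -1.317
endloop
endfacet
facet normal -0.766 -0.579 -0.280
outer loop
vertex 3.356 -2.522 -0.127
vertex 2.473 -1.056 -0.747
vertex 3.707 -2.626 -0.872
endloop
endfacet
facet normal 0.485 -0.805 0.341
outer loop
vertex 4.687 -1.884 -0.513
vertex 3.356 -2.522 -0.127
vertex 3.707 -2.626 -0.872
endloop
endfacet
facet normal -0.766 -0.579 -0.280
outer loop
vertex 3.707 -2.626 -0.872
vertex 2.473 -1.056 -0.747
vertex 2.824 -1.16 -1.492
endloop
endfacet
facet normal 0.423 -0.125 -0.897
outer loop
vertex 2.824 -1.16 -1.492
vertex 4.687 -1.884 -0.513
vertex 3.707 -2.626 -0.872
endloop
endfacet
facet normal -0.423 0.125 0.897
outer loop
vertex 3.356 -2.522 -0.127
vertex 3.453 -0.314 -0.388
vertex 2.473 -1.056 -0.747
endloop
endfacet
facet normal 0.485 -0.805 0.341
outer loop
vertex 4.336 -1.78 0.232
vertex 3.356 -2.522 -0.127
vertex 4.687 -1.884 -0.513
endloop
endfacet
facet normal -0.423 0.125 0.897
outer loop
vertex 4.336 -1.78 0.232
vertex 3.453 -0.314 -0.388
vertex 3.356 -2.522 -0.127
endloop
endfacet
facet normal -0.485 0.805 -0.341
outer loop
vertex 2.473 -1.056 -0.747
vertex 3.453 -0.314 -0.388
vertex 2.824 -1.16 -1.492
endloop
endfacet
facet normal 0.423 -0.125 -0.897
outer loop
vertex 3.804 -0.418 -1.133
vertex 4.687 -1.884 -0.513
vertex 2.824 -1.16 -1.492
endloop
endfacet
facet normal -0.485 0.805 -0.341
outer loop
vertex 2.824 -1.16 -1.492
vertex 3.453 -0.314 -0.388
vertex 3.804 -0.418 -1.133
endloop
endfacet
facet normal 0.766 0.579 0.280
outer loop
vertex 3.804 -0.418 -1.133
vertex 4.336 -1.78 0.232
vertex 4.687 -1.884 -0.513
endloop
endfacet
facet normal 0.766 0.579 0.280
outer loop
vertex 3.453 -0.314 -0.388
vertex 4.336 -1.78 0.232
vertex 3.804 -0.418 -1.133
endloop
endfacet
facet normal -0.584 0.664 -0.467
outer loop
vertex -2.892 -0.083 -3.044
vertex -2.464 1.254 -1.677
vertex -1.782 0.35 -3.816
endloop
endfacet
facet normal -0.219 -0.683 -0.697
outer loop
vertex -1.216 -0.294 -3.363
vertex -2.892 -0.083 -3.044
vertex -1.782 0.35 -3.816
endloop
endfacet
facet normal -0.584 0.664 -0.467
outer loop
vertex -1.782 0.35 -3.816
vertex -2.464 1.254 -1.677
vertex -1.354 1.688 -2.449
endloop
endfacet
facet normal 0.782 0.305 -0.543
outer loop
vertex -1.354 1.688 -2.449
vertex -1.216 -0.294 -3.363
vertex -1.782 0.35 -3.816
endloop
endfacet
facet normal -0.782 -0.305 0.543
outer loop
vertex -2.892 -0.083 -3.044
vertex -1.898 0.61 -1.224
vertex -2.464 1.254 -1.677
endloop
endfacet
facet normal -0.219 -0.682 -0.698
outer loop
vertex -2.326 -0.728 -2.591
vertex -2.892 -0.083 -3.044
vertex -1.216 -0.294 -3.363
endloop
endfacet
facet normal -0.782 -0.305 0.543
outer loop
vertex -2.326 -0.728 -2.591
vertex -1.898 0.61 -1.224
vertex -2.892 -0.083 -3.044
endloop
endfacet
facet normal 0.218 0.682 0.698
outer loop
vertex -2.464 1.254 -1.677
vertex -1.898 0.61 -1.224
vertex -1.354 1.688 -2.449
endloop
endfacet
facet normal 0.782 0.305 -0.543
outer loop
vertex -0.788 1.043 -1.996
vertex -1.216 -0.294 -3.363
vertex -1.354 1.688 -2.449
endloop
endfacet
facet normal 0.219 0.682 0.698
outer loop
vertex -1.354 1.688 -2.449
vertex -1.898 0.61 -1.224
vertex -0.788 1.043 -1.996
endloop
endfacet
facet normal 0.584 -0.664 0.467
outer loop
vertex -0.788 1.043 -1.996
vertex -2.326 -0.728 -2.591
vertex -1.216 -0.294 -3.363
endloop
endfacet
facet normal 0.584 -0.664 0.467
outer loop
vertex -1.898 0.61 -1.224
vertex -2.326 -0.728 -2.591
vertex -0.788 1.043 -1.996
endloop
endfacet

endsolid
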